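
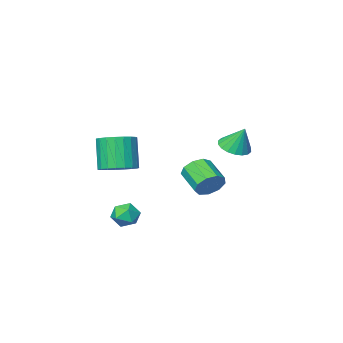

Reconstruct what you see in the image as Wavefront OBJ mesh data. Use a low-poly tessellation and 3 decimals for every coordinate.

v -1.46 3.288 2.288
v -0.84 2.789 2.613
v -1.68 3.852 3.572
v -0.649 3.103 2.507
v -0.62 3.455 2.358
v -0.756 3.773 2.195
v -1.033 3.995 2.05
v -1.393 4.076 1.952
v -1.768 4.002 1.921
v -2.081 3.786 1.963
v -2.271 3.472 2.068
v -2.301 3.12 2.218
v -2.164 2.802 2.381
v -1.888 2.58 2.526
v -1.527 2.499 2.624
v -1.153 2.573 2.655
v 3.132 0.056 0.6
v 4.106 -0.204 0.66
v 3.803 -0.936 2.42
v 2.828 -0.676 2.36
v 4.109 0.183 0.821
v 3.806 -0.548 2.581
v 3.943 0.549 0.945
v 3.64 -0.183 2.705
v 3.637 0.829 1.009
v 3.334 0.097 2.769
v 3.243 0.976 1.002
v 2.94 0.244 2.762
v 2.83 0.963 0.925
v 2.527 0.232 2.685
v 2.47 0.794 0.793
v 2.167 0.062 2.553
v 2.223 0.497 0.627
v 1.92 -0.235 2.387
v 2.134 0.124 0.456
v 1.831 -0.608 2.216
v 2.217 -0.261 0.311
v 1.914 -0.993 2.071
v 2.459 -0.591 0.215
v 2.156 -1.323 1.975
v 2.816 -0.81 0.186
v 2.513 -1.541 1.946
v 3.228 -0.878 0.228
v 2.925 -1.61 1.988
v 3.624 -0.785 0.335
v 3.321 -1.517 2.095
v 3.934 -0.547 0.488
v 3.631 -1.279 2.248
v 2.537 0.722 -2.961
v 3.039 1.239 -2.592
v 2.941 -0.239 -2.168
v 3.443 0.278 -1.799
v 2.643 0.357 -1.708
v 2.393 0.951 -2.198
v 3.587 0.049 -2.562
v 3.337 0.643 -3.052
v 3.688 0.823 -2.345
v 3.105 1.013 -1.817
v 2.875 -0.013 -2.943
v 2.292 0.177 -2.415
v -3.222 -1.838 -2.438
v -2.762 -2.194 -3.125
v -2.778 -3.637 -2.39
v -3.238 -3.282 -1.702
v -2.372 -1.981 -2.699
v -2.389 -3.424 -1.963
v -2.38 -1.701 -2.15
v -2.396 -3.145 -1.415
v -2.782 -1.486 -1.736
v -2.798 -2.929 -1.001
v -3.389 -1.435 -1.651
v -3.405 -2.879 -0.915
v -3.919 -1.573 -1.933
v -3.935 -3.017 -1.198
v -4.122 -1.835 -2.452
v -4.138 -3.279 -1.716
v -3.904 -2.099 -2.964
v -3.92 -3.542 -2.229
v -3.367 -2.24 -3.23
v -3.383 -3.684 -2.494
f 2 1 4
f 2 4 3
f 4 1 5
f 4 5 3
f 5 1 6
f 5 6 3
f 6 1 7
f 6 7 3
f 7 1 8
f 7 8 3
f 8 1 9
f 8 9 3
f 9 1 10
f 9 10 3
f 10 1 11
f 10 11 3
f 11 1 12
f 11 12 3
f 12 1 13
f 12 13 3
f 13 1 14
f 13 14 3
f 14 1 15
f 14 15 3
f 15 1 16
f 15 16 3
f 16 1 2
f 16 2 3
f 18 17 21
f 18 21 19
f 19 21 22
f 19 22 20
f 21 17 23
f 21 23 22
f 22 23 24
f 22 24 20
f 23 17 25
f 23 25 24
f 24 25 26
f 24 26 20
f 25 17 27
f 25 27 26
f 26 27 28
f 26 28 20
f 27 17 29
f 27 29 28
f 28 29 30
f 28 30 20
f 29 17 31
f 29 31 30
f 30 31 32
f 30 32 20
f 31 17 33
f 31 33 32
f 32 33 34
f 32 34 20
f 33 17 35
f 33 35 34
f 34 35 36
f 34 36 20
f 35 17 37
f 35 37 36
f 36 37 38
f 36 38 20
f 37 17 39
f 37 39 38
f 38 39 40
f 38 40 20
f 39 17 41
f 39 41 40
f 40 41 42
f 40 42 20
f 41 17 43
f 41 43 42
f 42 43 44
f 42 44 20
f 43 17 45
f 43 45 44
f 44 45 46
f 44 46 20
f 45 17 47
f 45 47 46
f 46 47 48
f 46 48 20
f 47 17 18
f 47 18 48
f 48 18 19
f 48 19 20
f 49 60 54
f 49 54 50
f 49 50 56
f 49 56 59
f 49 59 60
f 50 54 58
f 54 60 53
f 60 59 51
f 59 56 55
f 56 50 57
f 52 58 53
f 52 53 51
f 52 51 55
f 52 55 57
f 52 57 58
f 53 58 54
f 51 53 60
f 55 51 59
f 57 55 56
f 58 57 50
f 62 61 65
f 62 65 63
f 63 65 66
f 63 66 64
f 65 61 67
f 65 67 66
f 66 67 68
f 66 68 64
f 67 61 69
f 67 69 68
f 68 69 70
f 68 70 64
f 69 61 71
f 69 71 70
f 70 71 72
f 70 72 64
f 71 61 73
f 71 73 72
f 72 73 74
f 72 74 64
f 73 61 75
f 73 75 74
f 74 75 76
f 74 76 64
f 75 61 77
f 75 77 76
f 76 77 78
f 76 78 64
f 77 61 79
f 77 79 78
f 78 79 80
f 78 80 64
f 79 61 62
f 79 62 80
f 80 62 63
f 80 63 64



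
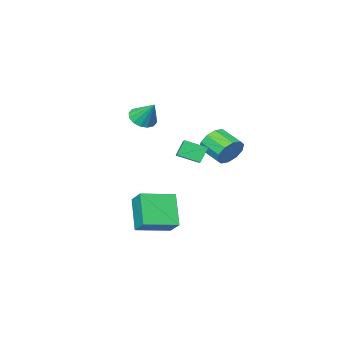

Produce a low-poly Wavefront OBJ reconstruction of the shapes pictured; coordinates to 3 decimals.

v 0.548 2.073 3.235
v 1.322 1.33 3.648
v 1.586 3.543 3.932
v 2.36 2.8 4.345
v 1.02 2.12 2.435
v 1.794 1.377 2.848
v 2.058 3.59 3.132
v 2.832 2.847 3.545
v -0.118 -3.849 3.436
v 0.613 -3.647 3.298
v -0.162 -2.931 4.544
v 0.394 -3.395 3.081
v 0.038 -3.265 2.958
v -0.36 -3.291 2.964
v -0.693 -3.466 3.096
v -0.871 -3.744 3.318
v -0.848 -4.05 3.573
v -0.629 -4.302 3.79
v -0.273 -4.433 3.913
v 0.125 -4.407 3.907
v 0.458 -4.232 3.776
v 0.636 -3.954 3.553
v -2.123 0.574 1.925
v -1.737 0.316 1.202
v -1.591 -0.893 1.711
v -1.977 -0.634 2.435
v -1.362 0.5 1.531
v -1.217 -0.709 2.04
v -1.278 0.712 2.011
v -1.133 -0.497 2.52
v -1.517 0.872 2.458
v -1.371 -0.337 2.968
v -1.987 0.918 2.702
v -1.841 -0.291 3.211
v -2.509 0.833 2.649
v -2.363 -0.376 3.158
v -2.883 0.649 2.32
v -2.738 -0.56 2.829
v -2.967 0.437 1.84
v -2.822 -0.772 2.349
v -2.729 0.277 1.392
v -2.583 -0.932 1.902
v -2.259 0.231 1.149
v -2.113 -0.978 1.658
v 1.954 1.184 -2.062
v 1.358 0.115 -0.569
v 2.13 2.106 -1.331
v 1.534 1.038 0.162
v 3.626 0.642 -1.782
v 3.03 -0.426 -0.289
v 3.802 1.565 -1.051
v 3.206 0.496 0.442
f 2 4 1
f 5 2 1
f 1 4 3
f 3 5 1
f 2 8 4
f 6 2 5
f 6 8 2
f 4 8 3
f 7 5 3
f 3 8 7
f 7 6 5
f 8 6 7
f 10 9 12
f 10 12 11
f 12 9 13
f 12 13 11
f 13 9 14
f 13 14 11
f 14 9 15
f 14 15 11
f 15 9 16
f 15 16 11
f 16 9 17
f 16 17 11
f 17 9 18
f 17 18 11
f 18 9 19
f 18 19 11
f 19 9 20
f 19 20 11
f 20 9 21
f 20 21 11
f 21 9 22
f 21 22 11
f 22 9 10
f 22 10 11
f 24 23 27
f 24 27 25
f 25 27 28
f 25 28 26
f 27 23 29
f 27 29 28
f 28 29 30
f 28 30 26
f 29 23 31
f 29 31 30
f 30 31 32
f 30 32 26
f 31 23 33
f 31 33 32
f 32 33 34
f 32 34 26
f 33 23 35
f 33 35 34
f 34 35 36
f 34 36 26
f 35 23 37
f 35 37 36
f 36 37 38
f 36 38 26
f 37 23 39
f 37 39 38
f 38 39 40
f 38 40 26
f 39 23 41
f 39 41 40
f 40 41 42
f 40 42 26
f 41 23 43
f 41 43 42
f 42 43 44
f 42 44 26
f 43 23 24
f 43 24 44
f 44 24 25
f 44 25 26
f 46 48 45
f 49 46 45
f 45 48 47
f 47 49 45
f 46 52 48
f 50 46 49
f 50 52 46
f 48 52 47
f 51 49 47
f 47 52 51
f 51 50 49
f 52 50 51



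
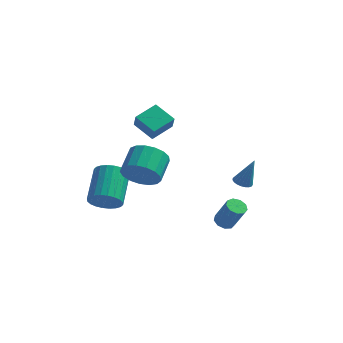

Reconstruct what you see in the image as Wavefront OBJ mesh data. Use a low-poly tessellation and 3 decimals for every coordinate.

v -1.121 -2.011 1.179
v -0.292 -2.377 1.784
v -0.149 -0.996 2.426
v -0.979 -0.629 1.821
v -0.061 -2.199 1.35
v 0.081 -0.818 1.993
v -0.074 -1.979 0.878
v 0.068 -0.597 1.52
v -0.326 -1.765 0.474
v -0.184 -0.384 1.117
v -0.761 -1.608 0.232
v -0.619 -0.226 0.875
v -1.278 -1.543 0.207
v -1.136 -0.161 0.849
v -1.759 -1.585 0.404
v -1.617 -0.204 1.047
v -2.094 -1.725 0.779
v -1.952 -0.343 1.421
v -2.206 -1.93 1.246
v -2.064 -0.549 1.888
v -2.07 -2.154 1.697
v -1.927 -0.772 2.339
v -1.716 -2.345 2.029
v -1.574 -0.963 2.671
v -1.226 -2.459 2.167
v -1.084 -1.078 2.809
v -0.712 -2.471 2.078
v -0.57 -1.09 2.72
v 3.481 1.537 -0.988
v 3.93 1.819 -1.168
v 4.059 1.663 0.648
v 3.778 1.991 -1.128
v 3.574 2.084 -1.063
v 3.355 2.083 -0.985
v 3.157 1.987 -0.908
v 3.015 1.814 -0.845
v 2.954 1.592 -0.806
v 2.984 1.361 -0.799
v 3.099 1.161 -0.824
v 3.281 1.026 -0.878
v 3.497 0.979 -0.951
v 3.711 1.028 -1.03
v 3.884 1.166 -1.102
v 3.988 1.368 -1.154
v 4.004 1.599 -1.178
v -2.798 3.658 1.312
v -2.591 3.206 2.191
v -1.955 4.809 1.706
v -1.749 4.357 2.585
v -1.651 3.023 0.715
v -1.445 2.571 1.594
v -0.809 4.174 1.109
v -0.602 3.722 1.988
v 3.246 -2.346 -1.433
v 3.634 -1.928 -1.538
v 4.302 -2.196 -0.131
v 3.914 -2.614 -0.027
v 3.315 -1.775 -1.358
v 3.983 -2.043 0.049
v 2.964 -1.89 -1.213
v 3.632 -2.158 0.194
v 2.745 -2.218 -1.171
v 3.413 -2.486 0.236
v 2.76 -2.606 -1.252
v 3.428 -2.874 0.154
v 3.003 -2.872 -1.418
v 3.67 -3.14 -0.011
v 3.36 -2.893 -1.591
v 4.027 -3.16 -0.184
v 3.663 -2.657 -1.69
v 4.33 -2.925 -0.284
v 3.772 -2.276 -1.669
v 4.439 -2.544 -0.262
v -3.204 -1.187 -1.675
v -2.376 -1.386 -1.255
v -2.467 0.488 -0.185
v -3.296 0.687 -0.605
v -2.262 -1.207 -1.559
v -2.353 0.667 -0.489
v -2.291 -1.025 -1.88
v -2.382 0.849 -0.811
v -2.459 -0.868 -2.17
v -2.551 1.006 -1.101
v -2.741 -0.759 -2.385
v -2.833 1.115 -1.316
v -3.093 -0.716 -2.492
v -3.185 1.159 -1.422
v -3.463 -0.744 -2.474
v -3.554 1.131 -1.405
v -3.792 -0.839 -2.335
v -3.884 1.035 -1.265
v -4.033 -0.988 -2.095
v -4.124 0.886 -1.025
v -4.147 -1.167 -1.791
v -4.238 0.707 -0.721
v -4.118 -1.349 -1.469
v -4.209 0.525 -0.4
v -3.949 -1.506 -1.179
v -4.041 0.368 -0.11
v -3.667 -1.615 -0.964
v -3.759 0.259 0.105
v -3.315 -1.659 -0.858
v -3.407 0.216 0.212
v -2.946 -1.631 -0.875
v -3.037 0.244 0.194
v -2.616 -1.535 -1.015
v -2.708 0.339 0.055
f 2 1 5
f 2 5 3
f 3 5 6
f 3 6 4
f 5 1 7
f 5 7 6
f 6 7 8
f 6 8 4
f 7 1 9
f 7 9 8
f 8 9 10
f 8 10 4
f 9 1 11
f 9 11 10
f 10 11 12
f 10 12 4
f 11 1 13
f 11 13 12
f 12 13 14
f 12 14 4
f 13 1 15
f 13 15 14
f 14 15 16
f 14 16 4
f 15 1 17
f 15 17 16
f 16 17 18
f 16 18 4
f 17 1 19
f 17 19 18
f 18 19 20
f 18 20 4
f 19 1 21
f 19 21 20
f 20 21 22
f 20 22 4
f 21 1 23
f 21 23 22
f 22 23 24
f 22 24 4
f 23 1 25
f 23 25 24
f 24 25 26
f 24 26 4
f 25 1 27
f 25 27 26
f 26 27 28
f 26 28 4
f 27 1 2
f 27 2 28
f 28 2 3
f 28 3 4
f 30 29 32
f 30 32 31
f 32 29 33
f 32 33 31
f 33 29 34
f 33 34 31
f 34 29 35
f 34 35 31
f 35 29 36
f 35 36 31
f 36 29 37
f 36 37 31
f 37 29 38
f 37 38 31
f 38 29 39
f 38 39 31
f 39 29 40
f 39 40 31
f 40 29 41
f 40 41 31
f 41 29 42
f 41 42 31
f 42 29 43
f 42 43 31
f 43 29 44
f 43 44 31
f 44 29 45
f 44 45 31
f 45 29 30
f 45 30 31
f 47 49 46
f 50 47 46
f 46 49 48
f 48 50 46
f 47 53 49
f 51 47 50
f 51 53 47
f 49 53 48
f 52 50 48
f 48 53 52
f 52 51 50
f 53 51 52
f 55 54 58
f 55 58 56
f 56 58 59
f 56 59 57
f 58 54 60
f 58 60 59
f 59 60 61
f 59 61 57
f 60 54 62
f 60 62 61
f 61 62 63
f 61 63 57
f 62 54 64
f 62 64 63
f 63 64 65
f 63 65 57
f 64 54 66
f 64 66 65
f 65 66 67
f 65 67 57
f 66 54 68
f 66 68 67
f 67 68 69
f 67 69 57
f 68 54 70
f 68 70 69
f 69 70 71
f 69 71 57
f 70 54 72
f 70 72 71
f 71 72 73
f 71 73 57
f 72 54 55
f 72 55 73
f 73 55 56
f 73 56 57
f 75 74 78
f 75 78 76
f 76 78 79
f 76 79 77
f 78 74 80
f 78 80 79
f 79 80 81
f 79 81 77
f 80 74 82
f 80 82 81
f 81 82 83
f 81 83 77
f 82 74 84
f 82 84 83
f 83 84 85
f 83 85 77
f 84 74 86
f 84 86 85
f 85 86 87
f 85 87 77
f 86 74 88
f 86 88 87
f 87 88 89
f 87 89 77
f 88 74 90
f 88 90 89
f 89 90 91
f 89 91 77
f 90 74 92
f 90 92 91
f 91 92 93
f 91 93 77
f 92 74 94
f 92 94 93
f 93 94 95
f 93 95 77
f 94 74 96
f 94 96 95
f 95 96 97
f 95 97 77
f 96 74 98
f 96 98 97
f 97 98 99
f 97 99 77
f 98 74 100
f 98 100 99
f 99 100 101
f 99 101 77
f 100 74 102
f 100 102 101
f 101 102 103
f 101 103 77
f 102 74 104
f 102 104 103
f 103 104 105
f 103 105 77
f 104 74 106
f 104 106 105
f 105 106 107
f 105 107 77
f 106 74 75
f 106 75 107
f 107 75 76
f 107 76 77



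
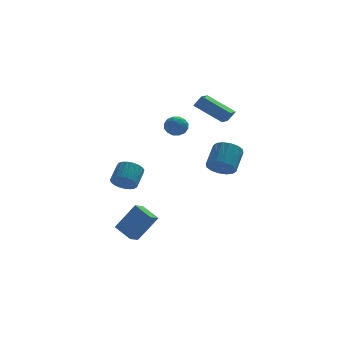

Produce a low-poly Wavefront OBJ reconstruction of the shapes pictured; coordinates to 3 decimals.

v -1.766 -2.885 -4.93
v -2.556 -1.932 -4.366
v -1.299 -2.315 -5.24
v -2.089 -1.362 -4.677
v -0.631 -2.918 -3.283
v -1.421 -1.965 -2.72
v -0.164 -2.348 -3.594
v -0.954 -1.395 -3.03
v 2.208 2.076 3.531
v 2.673 2.05 4.23
v 2.654 3.171 3.275
v 3.119 3.145 3.974
v 3.761 1.195 2.466
v 4.226 1.169 3.165
v 4.207 2.29 2.21
v 4.672 2.264 2.909
v -1.864 1.258 -2.167
v -1.104 0.959 -2.242
v -0.637 1.943 -1.428
v -1.396 2.242 -1.353
v -1.119 1.18 -2.501
v -0.651 2.164 -1.687
v -1.262 1.415 -2.702
v -0.795 2.399 -1.888
v -1.51 1.622 -2.811
v -1.043 2.607 -1.997
v -1.819 1.767 -2.808
v -1.351 2.751 -1.994
v -2.135 1.824 -2.695
v -1.668 2.808 -1.881
v -2.405 1.782 -2.49
v -1.938 2.766 -1.676
v -2.581 1.65 -2.23
v -2.114 2.635 -1.416
v -2.633 1.451 -1.958
v -2.166 2.435 -1.144
v -2.552 1.217 -1.723
v -2.085 2.202 -0.909
v -2.352 0.991 -1.565
v -1.885 1.976 -0.751
v -2.067 0.811 -1.51
v -1.6 1.796 -0.696
v -1.748 0.709 -1.569
v -1.281 1.693 -0.755
v -1.448 0.701 -1.732
v -0.981 1.685 -0.918
v -1.22 0.789 -1.97
v -0.753 1.773 -1.156
v 1.438 3.213 1.154
v 1.978 2.795 1.505
v 0.582 2.765 1.935
v 1.122 2.347 2.286
v 1.126 3.112 2.351
v 1.654 3.389 1.869
v 0.906 2.171 1.571
v 1.434 2.448 1.089
v 1.648 2.151 1.763
v 1.784 2.733 2.246
v 0.776 2.827 1.194
v 0.912 3.409 1.677
v 1.783 3.043 1.261
v 0.777 2.517 2.179
v 0.779 2.967 2.217
v 1.096 2.721 2.424
v 1.593 3.392 1.474
v 1.91 3.146 1.681
v 1.409 3.333 2.179
v 0.65 2.414 1.759
v 0.967 2.168 1.966
v 1.464 2.839 1.016
v 1.781 2.593 1.223
v 1.151 2.227 1.261
v 1.907 2.419 1.619
v 1.404 2.156 2.078
v 1.276 2.053 1.658
v 1.587 2.215 1.374
v 1.986 2.761 1.903
v 1.483 2.498 2.362
v 1.486 2.948 2.4
v 1.797 3.11 2.116
v 1.793 2.383 2.055
v 1.077 3.062 1.078
v 0.574 2.799 1.537
v 0.763 2.45 1.324
v 1.074 2.612 1.04
v 1.156 3.404 1.362
v 0.653 3.141 1.821
v 0.973 3.345 2.066
v 1.284 3.507 1.782
v 0.767 3.177 1.385
v 3.223 -3.139 0.435
v 3.698 -3.742 0.844
v 4.232 -2.625 1.873
v 3.757 -2.021 1.465
v 3.969 -3.577 0.524
v 4.503 -2.46 1.554
v 4.04 -3.295 0.181
v 4.574 -2.178 1.21
v 3.892 -2.97 -0.094
v 4.426 -1.853 0.935
v 3.565 -2.691 -0.228
v 4.099 -1.574 0.802
v 3.146 -2.532 -0.183
v 3.68 -1.415 0.846
v 2.748 -2.535 0.027
v 3.282 -1.418 1.056
v 2.477 -2.7 0.346
v 3.011 -1.583 1.376
v 2.406 -2.982 0.69
v 2.94 -1.865 1.719
v 2.554 -3.307 0.965
v 3.088 -2.19 1.994
v 2.881 -3.586 1.098
v 3.415 -2.469 2.128
v 3.3 -3.745 1.054
v 3.834 -2.628 2.083
f 2 4 1
f 5 2 1
f 1 4 3
f 3 5 1
f 2 8 4
f 6 2 5
f 6 8 2
f 4 8 3
f 7 5 3
f 3 8 7
f 7 6 5
f 8 6 7
f 10 12 9
f 13 10 9
f 9 12 11
f 11 13 9
f 10 16 12
f 14 10 13
f 14 16 10
f 12 16 11
f 15 13 11
f 11 16 15
f 15 14 13
f 16 14 15
f 18 17 21
f 18 21 19
f 19 21 22
f 19 22 20
f 21 17 23
f 21 23 22
f 22 23 24
f 22 24 20
f 23 17 25
f 23 25 24
f 24 25 26
f 24 26 20
f 25 17 27
f 25 27 26
f 26 27 28
f 26 28 20
f 27 17 29
f 27 29 28
f 28 29 30
f 28 30 20
f 29 17 31
f 29 31 30
f 30 31 32
f 30 32 20
f 31 17 33
f 31 33 32
f 32 33 34
f 32 34 20
f 33 17 35
f 33 35 34
f 34 35 36
f 34 36 20
f 35 17 37
f 35 37 36
f 36 37 38
f 36 38 20
f 37 17 39
f 37 39 38
f 38 39 40
f 38 40 20
f 39 17 41
f 39 41 40
f 40 41 42
f 40 42 20
f 41 17 43
f 41 43 42
f 42 43 44
f 42 44 20
f 43 17 45
f 43 45 44
f 44 45 46
f 44 46 20
f 45 17 47
f 45 47 46
f 46 47 48
f 46 48 20
f 47 17 18
f 47 18 48
f 48 18 19
f 48 19 20
f 49 86 65
f 86 60 89
f 65 89 54
f 86 89 65
f 49 65 61
f 65 54 66
f 61 66 50
f 65 66 61
f 49 61 70
f 61 50 71
f 70 71 56
f 61 71 70
f 49 70 82
f 70 56 85
f 82 85 59
f 70 85 82
f 49 82 86
f 82 59 90
f 86 90 60
f 82 90 86
f 50 66 77
f 66 54 80
f 77 80 58
f 66 80 77
f 54 89 67
f 89 60 88
f 67 88 53
f 89 88 67
f 60 90 87
f 90 59 83
f 87 83 51
f 90 83 87
f 59 85 84
f 85 56 72
f 84 72 55
f 85 72 84
f 56 71 76
f 71 50 73
f 76 73 57
f 71 73 76
f 52 78 64
f 78 58 79
f 64 79 53
f 78 79 64
f 52 64 62
f 64 53 63
f 62 63 51
f 64 63 62
f 52 62 69
f 62 51 68
f 69 68 55
f 62 68 69
f 52 69 74
f 69 55 75
f 74 75 57
f 69 75 74
f 52 74 78
f 74 57 81
f 78 81 58
f 74 81 78
f 53 79 67
f 79 58 80
f 67 80 54
f 79 80 67
f 51 63 87
f 63 53 88
f 87 88 60
f 63 88 87
f 55 68 84
f 68 51 83
f 84 83 59
f 68 83 84
f 57 75 76
f 75 55 72
f 76 72 56
f 75 72 76
f 58 81 77
f 81 57 73
f 77 73 50
f 81 73 77
f 92 91 95
f 92 95 93
f 93 95 96
f 93 96 94
f 95 91 97
f 95 97 96
f 96 97 98
f 96 98 94
f 97 91 99
f 97 99 98
f 98 99 100
f 98 100 94
f 99 91 101
f 99 101 100
f 100 101 102
f 100 102 94
f 101 91 103
f 101 103 102
f 102 103 104
f 102 104 94
f 103 91 105
f 103 105 104
f 104 105 106
f 104 106 94
f 105 91 107
f 105 107 106
f 106 107 108
f 106 108 94
f 107 91 109
f 107 109 108
f 108 109 110
f 108 110 94
f 109 91 111
f 109 111 110
f 110 111 112
f 110 112 94
f 111 91 113
f 111 113 112
f 112 113 114
f 112 114 94
f 113 91 115
f 113 115 114
f 114 115 116
f 114 116 94
f 115 91 92
f 115 92 116
f 116 92 93
f 116 93 94



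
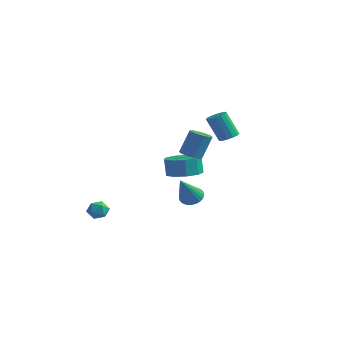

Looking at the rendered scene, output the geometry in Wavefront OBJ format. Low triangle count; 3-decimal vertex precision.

v 2.845 -0.199 0.243
v 3.394 -0.547 0.269
v 3.664 -0.009 1.763
v 3.115 0.339 1.737
v 3.483 -0.184 0.122
v 3.754 0.354 1.616
v 3.329 0.173 0.022
v 3.6 0.711 1.515
v 2.99 0.388 0.006
v 3.261 0.926 1.499
v 2.596 0.379 0.08
v 2.866 0.917 1.574
v 2.296 0.149 0.217
v 2.566 0.687 1.711
v 2.206 -0.214 0.364
v 2.477 0.324 1.858
v 2.36 -0.571 0.465
v 2.631 -0.033 1.958
v 2.699 -0.786 0.481
v 2.97 -0.248 1.974
v 3.094 -0.777 0.406
v 3.364 -0.239 1.9
v 1.986 3.997 0.341
v 2.559 4.043 0.597
v 1.888 3.709 2.156
v 1.314 3.663 1.899
v 2.437 4.345 0.609
v 1.765 4.011 2.168
v 2.194 4.554 0.549
v 1.522 4.22 2.108
v 1.895 4.613 0.433
v 1.223 4.28 1.992
v 1.62 4.508 0.292
v 0.949 4.174 1.851
v 1.444 4.265 0.164
v 0.772 3.932 1.723
v 1.412 3.951 0.084
v 0.741 3.617 1.643
v 1.535 3.649 0.072
v 0.863 3.315 1.631
v 1.778 3.44 0.132
v 1.106 3.106 1.691
v 2.077 3.38 0.248
v 1.405 3.047 1.807
v 2.351 3.486 0.389
v 1.68 3.152 1.948
v 2.528 3.728 0.517
v 1.856 3.395 2.076
v -1.121 -3.713 -3.463
v -0.577 -3.513 -3.121
v -0.483 -4.227 -4.179
v 0.061 -4.027 -3.837
v -0.357 -4.481 -3.569
v -0.752 -4.163 -3.126
v -0.308 -3.577 -4.174
v -0.703 -3.259 -3.731
v -0.075 -3.429 -3.56
v -0.105 -3.988 -3.187
v -0.955 -3.752 -4.113
v -0.985 -4.311 -3.74
v 3.56 -0.921 -2.414
v 4.097 -1.202 -2.764
v 3.92 -2.239 -0.806
v 4.222 -1.001 -2.628
v 4.246 -0.788 -2.459
v 4.165 -0.595 -2.283
v 3.993 -0.452 -2.127
v 3.754 -0.38 -2.015
v 3.486 -0.391 -1.963
v 3.23 -0.482 -1.981
v 3.023 -0.64 -2.064
v 2.898 -0.841 -2.201
v 2.874 -1.054 -2.37
v 2.955 -1.247 -2.546
v 3.127 -1.39 -2.702
v 3.366 -1.462 -2.814
v 3.634 -1.452 -2.865
v 3.891 -1.36 -2.848
v 0.302 2.161 -2.38
v 1.346 2.149 -2.197
v 1.142 2.208 -1.036
v 0.098 2.219 -1.22
v 1.115 2.832 -2.272
v 0.911 2.891 -1.111
v 0.503 3.201 -2.398
v 0.3 3.26 -1.237
v -0.203 3.083 -2.516
v -0.406 3.142 -1.355
v -0.672 2.533 -2.57
v -0.876 2.592 -1.409
v -0.686 1.809 -2.536
v -0.89 1.868 -1.375
v -0.238 1.25 -2.429
v -0.441 1.308 -1.268
v 0.463 1.116 -2.299
v 0.259 1.175 -1.138
v 1.088 1.471 -2.208
v 0.885 1.53 -1.047
f 2 1 5
f 2 5 3
f 3 5 6
f 3 6 4
f 5 1 7
f 5 7 6
f 6 7 8
f 6 8 4
f 7 1 9
f 7 9 8
f 8 9 10
f 8 10 4
f 9 1 11
f 9 11 10
f 10 11 12
f 10 12 4
f 11 1 13
f 11 13 12
f 12 13 14
f 12 14 4
f 13 1 15
f 13 15 14
f 14 15 16
f 14 16 4
f 15 1 17
f 15 17 16
f 16 17 18
f 16 18 4
f 17 1 19
f 17 19 18
f 18 19 20
f 18 20 4
f 19 1 21
f 19 21 20
f 20 21 22
f 20 22 4
f 21 1 2
f 21 2 22
f 22 2 3
f 22 3 4
f 24 23 27
f 24 27 25
f 25 27 28
f 25 28 26
f 27 23 29
f 27 29 28
f 28 29 30
f 28 30 26
f 29 23 31
f 29 31 30
f 30 31 32
f 30 32 26
f 31 23 33
f 31 33 32
f 32 33 34
f 32 34 26
f 33 23 35
f 33 35 34
f 34 35 36
f 34 36 26
f 35 23 37
f 35 37 36
f 36 37 38
f 36 38 26
f 37 23 39
f 37 39 38
f 38 39 40
f 38 40 26
f 39 23 41
f 39 41 40
f 40 41 42
f 40 42 26
f 41 23 43
f 41 43 42
f 42 43 44
f 42 44 26
f 43 23 45
f 43 45 44
f 44 45 46
f 44 46 26
f 45 23 47
f 45 47 46
f 46 47 48
f 46 48 26
f 47 23 24
f 47 24 48
f 48 24 25
f 48 25 26
f 49 60 54
f 49 54 50
f 49 50 56
f 49 56 59
f 49 59 60
f 50 54 58
f 54 60 53
f 60 59 51
f 59 56 55
f 56 50 57
f 52 58 53
f 52 53 51
f 52 51 55
f 52 55 57
f 52 57 58
f 53 58 54
f 51 53 60
f 55 51 59
f 57 55 56
f 58 57 50
f 62 61 64
f 62 64 63
f 64 61 65
f 64 65 63
f 65 61 66
f 65 66 63
f 66 61 67
f 66 67 63
f 67 61 68
f 67 68 63
f 68 61 69
f 68 69 63
f 69 61 70
f 69 70 63
f 70 61 71
f 70 71 63
f 71 61 72
f 71 72 63
f 72 61 73
f 72 73 63
f 73 61 74
f 73 74 63
f 74 61 75
f 74 75 63
f 75 61 76
f 75 76 63
f 76 61 77
f 76 77 63
f 77 61 78
f 77 78 63
f 78 61 62
f 78 62 63
f 80 79 83
f 80 83 81
f 81 83 84
f 81 84 82
f 83 79 85
f 83 85 84
f 84 85 86
f 84 86 82
f 85 79 87
f 85 87 86
f 86 87 88
f 86 88 82
f 87 79 89
f 87 89 88
f 88 89 90
f 88 90 82
f 89 79 91
f 89 91 90
f 90 91 92
f 90 92 82
f 91 79 93
f 91 93 92
f 92 93 94
f 92 94 82
f 93 79 95
f 93 95 94
f 94 95 96
f 94 96 82
f 95 79 97
f 95 97 96
f 96 97 98
f 96 98 82
f 97 79 80
f 97 80 98
f 98 80 81
f 98 81 82



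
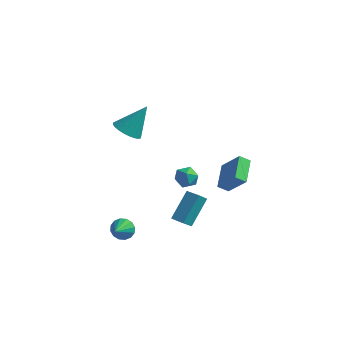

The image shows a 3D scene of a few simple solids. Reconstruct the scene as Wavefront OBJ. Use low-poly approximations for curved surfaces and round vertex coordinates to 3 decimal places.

v -0.804 -0.697 0.712
v -0.269 -0.864 1.281
v -0.351 -1.676 -0.001
v 0.184 -1.843 0.568
v -0.593 -1.973 0.7
v -0.873 -1.368 1.141
v 0.253 -1.172 0.139
v -0.027 -0.567 0.58
v 0.385 -1.158 0.927
v -0.138 -1.652 1.274
v -0.482 -0.888 0.006
v -1.005 -1.382 0.353
v -1.692 -0.524 -4.03
v -1.479 1.014 -2.529
v -1.482 0.101 -4.7
v -1.269 1.639 -3.199
v -0.771 -0.739 -3.941
v -0.558 0.799 -2.44
v -0.561 -0.114 -4.611
v -0.348 1.424 -3.11
v -0.251 2.589 -2.759
v -0.788 4.219 -2.095
v 0.307 2.959 -3.215
v -0.23 4.588 -2.551
v 0.99 2.432 -1.369
v 0.453 4.061 -0.705
v 1.548 2.801 -1.825
v 1.011 4.431 -1.161
v -3.795 -2.607 -4.329
v -3.366 -2.246 -3.801
v -3.625 -3.773 -3.671
v -3.739 -2.223 -3.664
v -4.128 -2.303 -3.705
v -4.427 -2.464 -3.914
v -4.557 -2.663 -4.233
v -4.482 -2.848 -4.579
v -4.223 -2.967 -4.857
v -3.85 -2.991 -4.995
v -3.462 -2.911 -4.953
v -3.162 -2.75 -4.745
v -3.033 -2.55 -4.425
v -3.107 -2.366 -4.08
v -4.395 -0.877 3.059
v -3.817 -1.636 3.232
v -3.605 0.117 4.781
v -3.597 -1.425 3.008
v -3.498 -1.13 2.793
v -3.535 -0.796 2.618
v -3.704 -0.475 2.51
v -3.978 -0.215 2.485
v -4.315 -0.056 2.548
v -4.665 -0.022 2.689
v -4.974 -0.118 2.886
v -5.194 -0.329 3.109
v -5.293 -0.624 3.325
v -5.255 -0.957 3.5
v -5.087 -1.279 3.608
v -4.813 -1.539 3.632
v -4.475 -1.698 3.569
v -4.126 -1.732 3.429
f 1 12 6
f 1 6 2
f 1 2 8
f 1 8 11
f 1 11 12
f 2 6 10
f 6 12 5
f 12 11 3
f 11 8 7
f 8 2 9
f 4 10 5
f 4 5 3
f 4 3 7
f 4 7 9
f 4 9 10
f 5 10 6
f 3 5 12
f 7 3 11
f 9 7 8
f 10 9 2
f 14 16 13
f 17 14 13
f 13 16 15
f 15 17 13
f 14 20 16
f 18 14 17
f 18 20 14
f 16 20 15
f 19 17 15
f 15 20 19
f 19 18 17
f 20 18 19
f 22 24 21
f 25 22 21
f 21 24 23
f 23 25 21
f 22 28 24
f 26 22 25
f 26 28 22
f 24 28 23
f 27 25 23
f 23 28 27
f 27 26 25
f 28 26 27
f 30 29 32
f 30 32 31
f 32 29 33
f 32 33 31
f 33 29 34
f 33 34 31
f 34 29 35
f 34 35 31
f 35 29 36
f 35 36 31
f 36 29 37
f 36 37 31
f 37 29 38
f 37 38 31
f 38 29 39
f 38 39 31
f 39 29 40
f 39 40 31
f 40 29 41
f 40 41 31
f 41 29 42
f 41 42 31
f 42 29 30
f 42 30 31
f 44 43 46
f 44 46 45
f 46 43 47
f 46 47 45
f 47 43 48
f 47 48 45
f 48 43 49
f 48 49 45
f 49 43 50
f 49 50 45
f 50 43 51
f 50 51 45
f 51 43 52
f 51 52 45
f 52 43 53
f 52 53 45
f 53 43 54
f 53 54 45
f 54 43 55
f 54 55 45
f 55 43 56
f 55 56 45
f 56 43 57
f 56 57 45
f 57 43 58
f 57 58 45
f 58 43 59
f 58 59 45
f 59 43 60
f 59 60 45
f 60 43 44
f 60 44 45



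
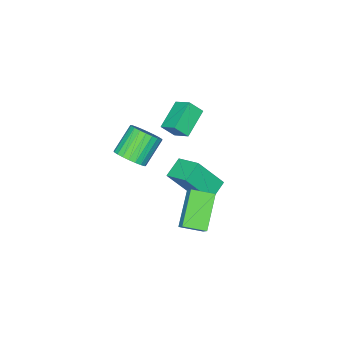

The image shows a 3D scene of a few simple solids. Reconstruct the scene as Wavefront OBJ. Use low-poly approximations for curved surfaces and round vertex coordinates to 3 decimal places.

v -0.745 2.962 2.004
v -0.477 3.452 2.632
v 0.503 3.697 0.901
v 0.771 4.186 1.529
v -0.051 2.214 2.291
v 0.217 2.703 2.919
v 1.197 2.948 1.188
v 1.465 3.438 1.816
v -3.054 -1.467 3.813
v -3.029 -0.6 4.37
v -3.482 -1.055 3.192
v -3.458 -0.189 3.748
v -1.762 -1.091 3.172
v -1.738 -0.225 3.728
v -2.191 -0.68 2.55
v -2.166 0.187 3.107
v -0.817 -2.086 0.812
v -0.293 -1.96 1.404
v -1.44 -2.069 2.44
v -1.963 -2.194 1.848
v -0.381 -1.668 1.337
v -1.528 -1.777 2.374
v -0.535 -1.439 1.19
v -1.682 -1.548 2.227
v -0.732 -1.309 0.986
v -1.879 -1.418 2.023
v -0.942 -1.298 0.755
v -2.089 -1.406 1.792
v -1.133 -1.406 0.533
v -2.28 -1.514 1.57
v -1.275 -1.617 0.353
v -2.422 -1.726 1.39
v -1.348 -1.9 0.243
v -2.495 -2.009 1.28
v -1.34 -2.211 0.22
v -2.487 -2.32 1.256
v -1.252 -2.503 0.286
v -2.399 -2.612 1.323
v -1.098 -2.732 0.433
v -2.245 -2.841 1.47
v -0.901 -2.862 0.637
v -2.048 -2.971 1.674
v -0.691 -2.874 0.868
v -1.838 -2.982 1.905
v -0.5 -2.766 1.09
v -1.647 -2.874 2.127
v -0.358 -2.554 1.27
v -1.505 -2.663 2.307
v -0.285 -2.271 1.38
v -1.432 -2.38 2.417
v -1.709 0.894 -0.288
v -2.635 0.717 0.152
v -1.668 2.113 0.291
v -2.593 1.936 0.731
v -0.867 0.164 1.189
v -1.792 -0.013 1.629
v -0.825 1.383 1.768
v -1.751 1.206 2.208
f 2 4 1
f 5 2 1
f 1 4 3
f 3 5 1
f 2 8 4
f 6 2 5
f 6 8 2
f 4 8 3
f 7 5 3
f 3 8 7
f 7 6 5
f 8 6 7
f 10 12 9
f 13 10 9
f 9 12 11
f 11 13 9
f 10 16 12
f 14 10 13
f 14 16 10
f 12 16 11
f 15 13 11
f 11 16 15
f 15 14 13
f 16 14 15
f 18 17 21
f 18 21 19
f 19 21 22
f 19 22 20
f 21 17 23
f 21 23 22
f 22 23 24
f 22 24 20
f 23 17 25
f 23 25 24
f 24 25 26
f 24 26 20
f 25 17 27
f 25 27 26
f 26 27 28
f 26 28 20
f 27 17 29
f 27 29 28
f 28 29 30
f 28 30 20
f 29 17 31
f 29 31 30
f 30 31 32
f 30 32 20
f 31 17 33
f 31 33 32
f 32 33 34
f 32 34 20
f 33 17 35
f 33 35 34
f 34 35 36
f 34 36 20
f 35 17 37
f 35 37 36
f 36 37 38
f 36 38 20
f 37 17 39
f 37 39 38
f 38 39 40
f 38 40 20
f 39 17 41
f 39 41 40
f 40 41 42
f 40 42 20
f 41 17 43
f 41 43 42
f 42 43 44
f 42 44 20
f 43 17 45
f 43 45 44
f 44 45 46
f 44 46 20
f 45 17 47
f 45 47 46
f 46 47 48
f 46 48 20
f 47 17 49
f 47 49 48
f 48 49 50
f 48 50 20
f 49 17 18
f 49 18 50
f 50 18 19
f 50 19 20
f 52 54 51
f 55 52 51
f 51 54 53
f 53 55 51
f 52 58 54
f 56 52 55
f 56 58 52
f 54 58 53
f 57 55 53
f 53 58 57
f 57 56 55
f 58 56 57



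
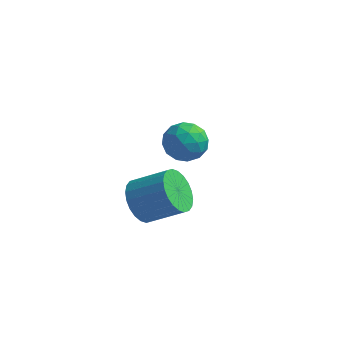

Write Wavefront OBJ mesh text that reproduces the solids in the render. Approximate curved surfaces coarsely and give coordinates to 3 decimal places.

v -2.586 1.766 4.079
v -1.92 2.133 3.481
v -2.72 0.507 3.159
v -2.054 0.874 2.561
v -1.798 0.573 3.444
v -1.715 1.351 4.012
v -2.925 1.289 2.628
v -2.842 2.067 3.196
v -2.13 1.838 2.584
v -1.433 1.395 3.088
v -3.207 1.245 3.552
v -2.51 0.802 4.056
v -2.241 2.06 3.861
v -2.399 0.58 2.779
v -2.248 0.403 3.298
v -1.857 0.618 2.947
v -2.121 1.601 4.173
v -1.729 1.816 3.821
v -1.657 0.899 3.8
v -2.911 0.824 2.819
v -2.519 1.039 2.467
v -2.783 2.022 3.693
v -2.392 2.237 3.342
v -2.983 1.741 2.84
v -1.973 2.102 2.982
v -2.052 1.362 2.441
v -2.564 1.606 2.48
v -2.515 2.063 2.814
v -1.564 1.842 3.278
v -1.642 1.102 2.737
v -1.492 0.925 3.256
v -1.443 1.383 3.591
v -1.687 1.668 2.751
v -2.998 1.538 3.903
v -3.076 0.798 3.362
v -3.197 1.257 3.049
v -3.148 1.715 3.384
v -2.588 1.278 4.199
v -2.667 0.538 3.658
v -2.125 0.577 3.826
v -2.076 1.034 4.16
v -2.953 0.972 3.889
v -2.332 -3.08 3.311
v -1.845 -3.696 2.725
v -0.461 -3.437 3.603
v -0.948 -2.82 4.189
v -1.793 -3.363 2.544
v -0.408 -3.104 3.422
v -1.822 -2.988 2.479
v -0.438 -2.728 3.357
v -1.929 -2.626 2.541
v -0.545 -2.367 3.42
v -2.098 -2.333 2.721
v -0.713 -2.074 3.599
v -2.302 -2.154 2.99
v -0.917 -1.895 3.868
v -2.511 -2.116 3.308
v -1.126 -1.857 4.186
v -2.693 -2.225 3.627
v -1.308 -1.965 4.505
v -2.819 -2.463 3.897
v -1.435 -2.204 4.775
v -2.872 -2.796 4.078
v -1.487 -2.537 4.956
v -2.842 -3.172 4.143
v -1.458 -2.912 5.021
v -2.735 -3.533 4.08
v -1.351 -3.274 4.959
v -2.567 -3.826 3.901
v -1.182 -3.567 4.779
v -2.363 -4.005 3.632
v -0.978 -3.746 4.51
v -2.154 -4.043 3.314
v -0.769 -3.784 4.192
v -1.972 -3.935 2.995
v -0.587 -3.675 3.873
f 1 38 17
f 38 12 41
f 17 41 6
f 38 41 17
f 1 17 13
f 17 6 18
f 13 18 2
f 17 18 13
f 1 13 22
f 13 2 23
f 22 23 8
f 13 23 22
f 1 22 34
f 22 8 37
f 34 37 11
f 22 37 34
f 1 34 38
f 34 11 42
f 38 42 12
f 34 42 38
f 2 18 29
f 18 6 32
f 29 32 10
f 18 32 29
f 6 41 19
f 41 12 40
f 19 40 5
f 41 40 19
f 12 42 39
f 42 11 35
f 39 35 3
f 42 35 39
f 11 37 36
f 37 8 24
f 36 24 7
f 37 24 36
f 8 23 28
f 23 2 25
f 28 25 9
f 23 25 28
f 4 30 16
f 30 10 31
f 16 31 5
f 30 31 16
f 4 16 14
f 16 5 15
f 14 15 3
f 16 15 14
f 4 14 21
f 14 3 20
f 21 20 7
f 14 20 21
f 4 21 26
f 21 7 27
f 26 27 9
f 21 27 26
f 4 26 30
f 26 9 33
f 30 33 10
f 26 33 30
f 5 31 19
f 31 10 32
f 19 32 6
f 31 32 19
f 3 15 39
f 15 5 40
f 39 40 12
f 15 40 39
f 7 20 36
f 20 3 35
f 36 35 11
f 20 35 36
f 9 27 28
f 27 7 24
f 28 24 8
f 27 24 28
f 10 33 29
f 33 9 25
f 29 25 2
f 33 25 29
f 44 43 47
f 44 47 45
f 45 47 48
f 45 48 46
f 47 43 49
f 47 49 48
f 48 49 50
f 48 50 46
f 49 43 51
f 49 51 50
f 50 51 52
f 50 52 46
f 51 43 53
f 51 53 52
f 52 53 54
f 52 54 46
f 53 43 55
f 53 55 54
f 54 55 56
f 54 56 46
f 55 43 57
f 55 57 56
f 56 57 58
f 56 58 46
f 57 43 59
f 57 59 58
f 58 59 60
f 58 60 46
f 59 43 61
f 59 61 60
f 60 61 62
f 60 62 46
f 61 43 63
f 61 63 62
f 62 63 64
f 62 64 46
f 63 43 65
f 63 65 64
f 64 65 66
f 64 66 46
f 65 43 67
f 65 67 66
f 66 67 68
f 66 68 46
f 67 43 69
f 67 69 68
f 68 69 70
f 68 70 46
f 69 43 71
f 69 71 70
f 70 71 72
f 70 72 46
f 71 43 73
f 71 73 72
f 72 73 74
f 72 74 46
f 73 43 75
f 73 75 74
f 74 75 76
f 74 76 46
f 75 43 44
f 75 44 76
f 76 44 45
f 76 45 46



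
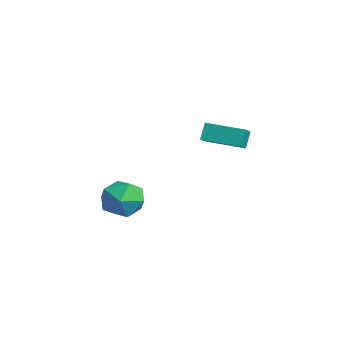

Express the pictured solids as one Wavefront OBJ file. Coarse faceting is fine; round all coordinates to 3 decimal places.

v -1.111 -2.786 -2.829
v -0.423 -2.916 -2.058
v -1.957 -4.144 -2.302
v -1.269 -4.274 -1.531
v -1.922 -3.462 -1.516
v -1.399 -2.623 -1.842
v -0.981 -4.437 -2.518
v -0.458 -3.598 -2.844
v -0.343 -3.936 -1.866
v -0.924 -3.334 -1.247
v -1.456 -3.726 -3.113
v -2.037 -3.124 -2.494
v -2.6 0.585 -0.246
v -2.871 0.908 0.526
v -1.579 1.929 -0.45
v -1.85 2.252 0.322
v -1.67 -0.032 0.338
v -1.941 0.291 1.11
v -0.649 1.312 0.134
v -0.92 1.635 0.906
f 1 12 6
f 1 6 2
f 1 2 8
f 1 8 11
f 1 11 12
f 2 6 10
f 6 12 5
f 12 11 3
f 11 8 7
f 8 2 9
f 4 10 5
f 4 5 3
f 4 3 7
f 4 7 9
f 4 9 10
f 5 10 6
f 3 5 12
f 7 3 11
f 9 7 8
f 10 9 2
f 14 16 13
f 17 14 13
f 13 16 15
f 15 17 13
f 14 20 16
f 18 14 17
f 18 20 14
f 16 20 15
f 19 17 15
f 15 20 19
f 19 18 17
f 20 18 19



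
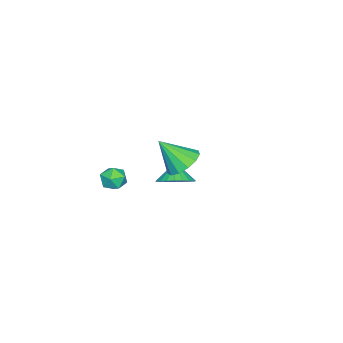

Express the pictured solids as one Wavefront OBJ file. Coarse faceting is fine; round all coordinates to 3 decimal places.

v -2.26 -1.681 -4.349
v -1.561 -1.383 -3.761
v -2.86 -1.999 -3.471
v -1.769 -1.072 -3.791
v -2.051 -0.855 -3.905
v -2.365 -0.763 -4.087
v -2.664 -0.811 -4.309
v -2.9 -0.991 -4.537
v -3.039 -1.276 -4.736
v -3.06 -1.623 -4.876
v -2.958 -1.978 -4.936
v -2.75 -2.289 -4.906
v -2.468 -2.506 -4.792
v -2.154 -2.598 -4.61
v -1.855 -2.55 -4.388
v -1.619 -2.37 -4.16
v -1.48 -2.085 -3.961
v -1.459 -1.738 -3.821
v 3.112 1.446 1.355
v 3.781 2.005 1.617
v 3.468 0.414 2.645
v 3.357 2.162 1.86
v 2.856 2.092 1.942
v 2.436 1.817 1.838
v 2.231 1.424 1.581
v 2.305 1.038 1.252
v 2.635 0.781 0.955
v 3.117 0.736 0.786
v 3.597 0.915 0.797
v 3.923 1.264 0.985
v 3.992 1.67 1.291
v 2.984 -1.522 -0.608
v 3.363 -1.635 -1.192
v 2.577 -2.585 -0.668
v 2.956 -2.698 -1.252
v 3.28 -2.623 -0.631
v 3.531 -1.966 -0.594
v 2.409 -2.254 -1.266
v 2.66 -1.597 -1.229
v 3.007 -2.087 -1.599
v 3.545 -2.315 -1.206
v 2.395 -1.905 -0.654
v 2.933 -2.133 -0.261
f 2 1 4
f 2 4 3
f 4 1 5
f 4 5 3
f 5 1 6
f 5 6 3
f 6 1 7
f 6 7 3
f 7 1 8
f 7 8 3
f 8 1 9
f 8 9 3
f 9 1 10
f 9 10 3
f 10 1 11
f 10 11 3
f 11 1 12
f 11 12 3
f 12 1 13
f 12 13 3
f 13 1 14
f 13 14 3
f 14 1 15
f 14 15 3
f 15 1 16
f 15 16 3
f 16 1 17
f 16 17 3
f 17 1 18
f 17 18 3
f 18 1 2
f 18 2 3
f 20 19 22
f 20 22 21
f 22 19 23
f 22 23 21
f 23 19 24
f 23 24 21
f 24 19 25
f 24 25 21
f 25 19 26
f 25 26 21
f 26 19 27
f 26 27 21
f 27 19 28
f 27 28 21
f 28 19 29
f 28 29 21
f 29 19 30
f 29 30 21
f 30 19 31
f 30 31 21
f 31 19 20
f 31 20 21
f 32 43 37
f 32 37 33
f 32 33 39
f 32 39 42
f 32 42 43
f 33 37 41
f 37 43 36
f 43 42 34
f 42 39 38
f 39 33 40
f 35 41 36
f 35 36 34
f 35 34 38
f 35 38 40
f 35 40 41
f 36 41 37
f 34 36 43
f 38 34 42
f 40 38 39
f 41 40 33



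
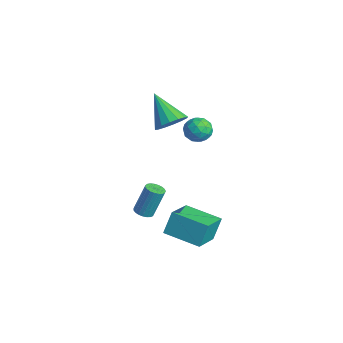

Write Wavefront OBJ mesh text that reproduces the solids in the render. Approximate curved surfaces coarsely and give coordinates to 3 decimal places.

v 3.428 0.496 -2.527
v 3.275 1.022 -1.382
v 2.394 1.789 -3.259
v 2.242 2.315 -2.113
v 4.938 1.545 -2.807
v 4.786 2.071 -1.661
v 3.905 2.838 -3.538
v 3.752 3.364 -2.393
v 0.436 1.014 -3.383
v 0.709 0.607 -3.241
v 0.796 1.199 -1.714
v 0.524 1.606 -1.857
v 0.86 0.742 -3.302
v 0.948 1.335 -1.776
v 0.938 0.924 -3.377
v 1.026 1.517 -1.851
v 0.93 1.122 -3.454
v 1.017 1.715 -1.927
v 0.836 1.301 -3.518
v 0.923 1.894 -1.991
v 0.673 1.43 -3.559
v 0.76 2.023 -2.032
v 0.469 1.487 -3.569
v 0.556 2.08 -2.043
v 0.259 1.463 -3.548
v 0.347 2.056 -2.021
v 0.08 1.361 -3.498
v 0.168 1.953 -1.971
v -0.037 1.198 -3.428
v 0.051 1.791 -1.901
v -0.073 1.004 -3.35
v 0.015 1.597 -1.824
v -0.02 0.812 -3.279
v 0.067 1.404 -1.752
v 0.111 0.654 -3.225
v 0.199 1.247 -1.698
v 0.299 0.558 -3.199
v 0.386 1.151 -1.672
v 0.51 0.542 -3.204
v 0.598 1.135 -1.678
v 2.334 2.859 3.916
v 2.676 3.274 3.43
v 2.944 1.926 3.55
v 3.286 2.341 3.064
v 3.416 2.429 3.772
v 3.039 3.007 3.998
v 2.581 2.193 2.982
v 2.204 2.771 3.208
v 2.829 2.863 2.852
v 3.346 3.009 3.341
v 2.274 2.191 3.639
v 2.791 2.337 4.128
v 2.451 3.149 3.705
v 3.169 2.051 3.275
v 3.245 2.103 3.691
v 3.446 2.347 3.405
v 2.665 2.991 4.039
v 2.866 3.235 3.753
v 3.301 2.739 3.954
v 2.754 1.965 3.227
v 2.955 2.209 2.941
v 2.174 2.853 3.575
v 2.375 3.097 3.289
v 2.319 2.461 3.026
v 2.743 3.151 3.08
v 3.101 2.602 2.865
v 2.687 2.515 2.816
v 2.465 2.855 2.949
v 3.046 3.236 3.367
v 3.405 2.688 3.152
v 3.481 2.74 3.568
v 3.26 3.079 3.701
v 3.136 2.995 3.027
v 2.215 2.512 3.828
v 2.574 1.964 3.613
v 2.36 2.121 3.279
v 2.139 2.46 3.412
v 2.519 2.598 4.115
v 2.877 2.049 3.9
v 3.155 2.345 4.031
v 2.933 2.685 4.164
v 2.484 2.205 3.953
v -0.227 2.859 1.885
v 0.345 2.911 2.525
v -1.653 2.681 3.175
v 0.221 3.332 2.447
v -0.023 3.626 2.218
v -0.322 3.714 1.9
v -0.595 3.573 1.578
v -0.77 3.241 1.338
v -0.8 2.807 1.246
v -0.676 2.387 1.324
v -0.432 2.093 1.553
v -0.133 2.005 1.871
v 0.14 2.145 2.193
v 0.315 2.477 2.432
f 2 4 1
f 5 2 1
f 1 4 3
f 3 5 1
f 2 8 4
f 6 2 5
f 6 8 2
f 4 8 3
f 7 5 3
f 3 8 7
f 7 6 5
f 8 6 7
f 10 9 13
f 10 13 11
f 11 13 14
f 11 14 12
f 13 9 15
f 13 15 14
f 14 15 16
f 14 16 12
f 15 9 17
f 15 17 16
f 16 17 18
f 16 18 12
f 17 9 19
f 17 19 18
f 18 19 20
f 18 20 12
f 19 9 21
f 19 21 20
f 20 21 22
f 20 22 12
f 21 9 23
f 21 23 22
f 22 23 24
f 22 24 12
f 23 9 25
f 23 25 24
f 24 25 26
f 24 26 12
f 25 9 27
f 25 27 26
f 26 27 28
f 26 28 12
f 27 9 29
f 27 29 28
f 28 29 30
f 28 30 12
f 29 9 31
f 29 31 30
f 30 31 32
f 30 32 12
f 31 9 33
f 31 33 32
f 32 33 34
f 32 34 12
f 33 9 35
f 33 35 34
f 34 35 36
f 34 36 12
f 35 9 37
f 35 37 36
f 36 37 38
f 36 38 12
f 37 9 39
f 37 39 38
f 38 39 40
f 38 40 12
f 39 9 10
f 39 10 40
f 40 10 11
f 40 11 12
f 41 78 57
f 78 52 81
f 57 81 46
f 78 81 57
f 41 57 53
f 57 46 58
f 53 58 42
f 57 58 53
f 41 53 62
f 53 42 63
f 62 63 48
f 53 63 62
f 41 62 74
f 62 48 77
f 74 77 51
f 62 77 74
f 41 74 78
f 74 51 82
f 78 82 52
f 74 82 78
f 42 58 69
f 58 46 72
f 69 72 50
f 58 72 69
f 46 81 59
f 81 52 80
f 59 80 45
f 81 80 59
f 52 82 79
f 82 51 75
f 79 75 43
f 82 75 79
f 51 77 76
f 77 48 64
f 76 64 47
f 77 64 76
f 48 63 68
f 63 42 65
f 68 65 49
f 63 65 68
f 44 70 56
f 70 50 71
f 56 71 45
f 70 71 56
f 44 56 54
f 56 45 55
f 54 55 43
f 56 55 54
f 44 54 61
f 54 43 60
f 61 60 47
f 54 60 61
f 44 61 66
f 61 47 67
f 66 67 49
f 61 67 66
f 44 66 70
f 66 49 73
f 70 73 50
f 66 73 70
f 45 71 59
f 71 50 72
f 59 72 46
f 71 72 59
f 43 55 79
f 55 45 80
f 79 80 52
f 55 80 79
f 47 60 76
f 60 43 75
f 76 75 51
f 60 75 76
f 49 67 68
f 67 47 64
f 68 64 48
f 67 64 68
f 50 73 69
f 73 49 65
f 69 65 42
f 73 65 69
f 84 83 86
f 84 86 85
f 86 83 87
f 86 87 85
f 87 83 88
f 87 88 85
f 88 83 89
f 88 89 85
f 89 83 90
f 89 90 85
f 90 83 91
f 90 91 85
f 91 83 92
f 91 92 85
f 92 83 93
f 92 93 85
f 93 83 94
f 93 94 85
f 94 83 95
f 94 95 85
f 95 83 96
f 95 96 85
f 96 83 84
f 96 84 85



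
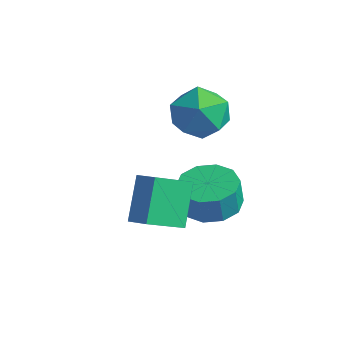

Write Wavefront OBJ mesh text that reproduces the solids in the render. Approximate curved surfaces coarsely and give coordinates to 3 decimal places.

v -1.484 -0.92 1.278
v -0.67 -0.853 1.605
v -1.256 0.536 0.411
v -0.442 0.604 0.738
v -0.838 -1.864 -0.138
v -0.024 -1.796 0.189
v -0.61 -0.407 -1.005
v 0.204 -0.34 -0.678
v -3.428 2.771 2.4
v -2.916 3.214 1.411
v -1.724 2.026 2.949
v -1.212 2.469 1.96
v -1.588 3.21 2.824
v -2.641 3.671 2.485
v -1.999 1.569 1.875
v -3.052 2.03 1.536
v -2.032 2.472 1.087
v -1.778 3.486 1.673
v -2.862 1.754 2.687
v -2.608 2.768 3.273
v -1.323 2.26 -1.751
v -0.262 2.511 -1.732
v -0.237 2.312 -0.569
v -1.297 2.06 -0.589
v -0.613 3.077 -1.627
v -0.587 2.878 -0.464
v -1.234 3.331 -1.57
v -1.208 3.132 -0.407
v -1.89 3.175 -1.582
v -1.864 2.976 -0.419
v -2.328 2.67 -1.659
v -2.303 2.471 -0.496
v -2.383 2.008 -1.771
v -2.358 1.809 -0.608
v -2.033 1.442 -1.876
v -2.007 1.243 -0.713
v -1.412 1.188 -1.933
v -1.386 0.989 -0.77
v -0.756 1.344 -1.921
v -0.73 1.145 -0.758
v -0.317 1.849 -1.844
v -0.292 1.65 -0.681
f 2 4 1
f 5 2 1
f 1 4 3
f 3 5 1
f 2 8 4
f 6 2 5
f 6 8 2
f 4 8 3
f 7 5 3
f 3 8 7
f 7 6 5
f 8 6 7
f 9 20 14
f 9 14 10
f 9 10 16
f 9 16 19
f 9 19 20
f 10 14 18
f 14 20 13
f 20 19 11
f 19 16 15
f 16 10 17
f 12 18 13
f 12 13 11
f 12 11 15
f 12 15 17
f 12 17 18
f 13 18 14
f 11 13 20
f 15 11 19
f 17 15 16
f 18 17 10
f 22 21 25
f 22 25 23
f 23 25 26
f 23 26 24
f 25 21 27
f 25 27 26
f 26 27 28
f 26 28 24
f 27 21 29
f 27 29 28
f 28 29 30
f 28 30 24
f 29 21 31
f 29 31 30
f 30 31 32
f 30 32 24
f 31 21 33
f 31 33 32
f 32 33 34
f 32 34 24
f 33 21 35
f 33 35 34
f 34 35 36
f 34 36 24
f 35 21 37
f 35 37 36
f 36 37 38
f 36 38 24
f 37 21 39
f 37 39 38
f 38 39 40
f 38 40 24
f 39 21 41
f 39 41 40
f 40 41 42
f 40 42 24
f 41 21 22
f 41 22 42
f 42 22 23
f 42 23 24



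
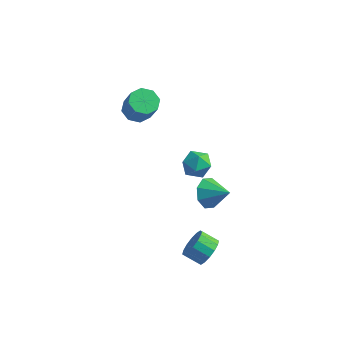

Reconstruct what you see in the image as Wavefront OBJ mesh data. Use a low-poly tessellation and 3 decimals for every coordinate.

v 3.172 -3.083 -3.968
v 3.697 -3.392 -3.214
v 2.714 -3.607 -2.617
v 2.188 -3.297 -3.372
v 3.636 -2.9 -3.137
v 2.653 -3.114 -2.54
v 3.451 -2.456 -3.283
v 2.468 -2.671 -2.686
v 3.191 -2.181 -3.612
v 2.208 -2.395 -3.015
v 2.926 -2.147 -4.037
v 1.943 -2.361 -3.44
v 2.726 -2.364 -4.444
v 1.743 -2.578 -3.847
v 2.646 -2.773 -4.723
v 1.663 -2.988 -4.126
v 2.707 -3.266 -4.8
v 1.724 -3.48 -4.203
v 2.892 -3.709 -4.654
v 1.909 -3.924 -4.057
v 3.152 -3.985 -4.325
v 2.169 -4.199 -3.728
v 3.417 -4.019 -3.9
v 2.434 -4.233 -3.303
v 3.617 -3.802 -3.493
v 2.634 -4.016 -2.896
v 1.81 -0.766 -1.087
v 2.313 -1.001 -2.001
v 3.21 -0.774 -0.313
v 2.249 -0.194 -1.877
v 1.927 0.278 -1.289
v 1.537 0.138 -0.583
v 1.306 -0.532 -0.172
v 1.37 -1.338 -0.296
v 1.692 -1.81 -0.884
v 2.082 -1.67 -1.59
v -1.147 3.247 -2.598
v -0.426 3.2 -1.849
v -1.034 1.58 -2.811
v -0.313 1.533 -2.062
v -1.3 1.761 -1.821
v -1.37 2.791 -1.69
v -0.09 1.989 -2.97
v -0.16 3.019 -2.839
v 0.227 2.423 -2.079
v -0.521 2.281 -1.368
v -0.939 2.499 -3.292
v -1.687 2.357 -2.581
v -3.812 0.744 2.856
v -3.248 0.145 2.382
v -2.463 -0.323 3.91
v -3.028 0.276 4.384
v -2.961 0.811 2.439
v -2.177 0.343 3.967
v -3.174 1.438 2.74
v -2.389 0.97 4.268
v -3.76 1.658 3.109
v -2.975 1.19 4.637
v -4.377 1.343 3.33
v -3.592 0.875 4.858
v -4.663 0.677 3.273
v -3.879 0.209 4.801
v -4.451 0.05 2.972
v -3.666 -0.418 4.5
v -3.865 -0.17 2.603
v -3.08 -0.638 4.131
f 2 1 5
f 2 5 3
f 3 5 6
f 3 6 4
f 5 1 7
f 5 7 6
f 6 7 8
f 6 8 4
f 7 1 9
f 7 9 8
f 8 9 10
f 8 10 4
f 9 1 11
f 9 11 10
f 10 11 12
f 10 12 4
f 11 1 13
f 11 13 12
f 12 13 14
f 12 14 4
f 13 1 15
f 13 15 14
f 14 15 16
f 14 16 4
f 15 1 17
f 15 17 16
f 16 17 18
f 16 18 4
f 17 1 19
f 17 19 18
f 18 19 20
f 18 20 4
f 19 1 21
f 19 21 20
f 20 21 22
f 20 22 4
f 21 1 23
f 21 23 22
f 22 23 24
f 22 24 4
f 23 1 25
f 23 25 24
f 24 25 26
f 24 26 4
f 25 1 2
f 25 2 26
f 26 2 3
f 26 3 4
f 28 27 30
f 28 30 29
f 30 27 31
f 30 31 29
f 31 27 32
f 31 32 29
f 32 27 33
f 32 33 29
f 33 27 34
f 33 34 29
f 34 27 35
f 34 35 29
f 35 27 36
f 35 36 29
f 36 27 28
f 36 28 29
f 37 48 42
f 37 42 38
f 37 38 44
f 37 44 47
f 37 47 48
f 38 42 46
f 42 48 41
f 48 47 39
f 47 44 43
f 44 38 45
f 40 46 41
f 40 41 39
f 40 39 43
f 40 43 45
f 40 45 46
f 41 46 42
f 39 41 48
f 43 39 47
f 45 43 44
f 46 45 38
f 50 49 53
f 50 53 51
f 51 53 54
f 51 54 52
f 53 49 55
f 53 55 54
f 54 55 56
f 54 56 52
f 55 49 57
f 55 57 56
f 56 57 58
f 56 58 52
f 57 49 59
f 57 59 58
f 58 59 60
f 58 60 52
f 59 49 61
f 59 61 60
f 60 61 62
f 60 62 52
f 61 49 63
f 61 63 62
f 62 63 64
f 62 64 52
f 63 49 65
f 63 65 64
f 64 65 66
f 64 66 52
f 65 49 50
f 65 50 66
f 66 50 51
f 66 51 52



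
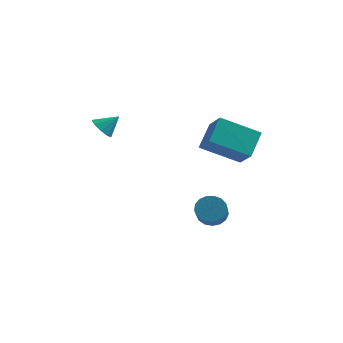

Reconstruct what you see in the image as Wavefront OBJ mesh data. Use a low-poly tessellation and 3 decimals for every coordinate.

v 2.592 3.774 -3.074
v 3.249 4.11 -2.821
v 3.465 3.023 -1.933
v 2.808 2.686 -2.186
v 2.986 4.245 -2.593
v 3.202 3.158 -1.705
v 2.632 4.271 -2.474
v 2.848 3.184 -1.587
v 2.27 4.183 -2.493
v 2.486 3.096 -1.606
v 1.981 4.002 -2.646
v 2.197 2.915 -1.758
v 1.833 3.768 -2.896
v 2.049 2.681 -2.008
v 1.858 3.536 -3.187
v 2.074 2.448 -2.299
v 2.051 3.358 -3.452
v 2.267 2.27 -2.564
v 2.368 3.275 -3.63
v 2.584 2.188 -2.743
v 2.737 3.306 -3.681
v 2.953 2.219 -2.794
v 3.072 3.445 -3.593
v 3.288 2.358 -2.706
v 3.297 3.659 -3.386
v 3.513 2.572 -2.498
v 3.361 3.899 -3.107
v 3.577 2.812 -2.22
v -2.615 3.056 2.227
v -2.11 2.939 1.756
v -1.865 3.444 2.933
v -2.287 3.38 1.701
v -2.616 3.671 1.891
v -2.945 3.673 2.239
v -3.12 3.387 2.581
v -3.058 2.946 2.758
v -2.789 2.557 2.686
v -2.438 2.401 2.399
v -2.17 2.552 2.032
v 2.712 2.648 2.294
v 2.905 3.861 3.287
v 1.982 3.538 1.348
v 2.175 4.752 2.341
v 4.585 3.148 1.319
v 4.778 4.362 2.312
v 3.855 4.039 0.373
v 4.048 5.252 1.366
f 2 1 5
f 2 5 3
f 3 5 6
f 3 6 4
f 5 1 7
f 5 7 6
f 6 7 8
f 6 8 4
f 7 1 9
f 7 9 8
f 8 9 10
f 8 10 4
f 9 1 11
f 9 11 10
f 10 11 12
f 10 12 4
f 11 1 13
f 11 13 12
f 12 13 14
f 12 14 4
f 13 1 15
f 13 15 14
f 14 15 16
f 14 16 4
f 15 1 17
f 15 17 16
f 16 17 18
f 16 18 4
f 17 1 19
f 17 19 18
f 18 19 20
f 18 20 4
f 19 1 21
f 19 21 20
f 20 21 22
f 20 22 4
f 21 1 23
f 21 23 22
f 22 23 24
f 22 24 4
f 23 1 25
f 23 25 24
f 24 25 26
f 24 26 4
f 25 1 27
f 25 27 26
f 26 27 28
f 26 28 4
f 27 1 2
f 27 2 28
f 28 2 3
f 28 3 4
f 30 29 32
f 30 32 31
f 32 29 33
f 32 33 31
f 33 29 34
f 33 34 31
f 34 29 35
f 34 35 31
f 35 29 36
f 35 36 31
f 36 29 37
f 36 37 31
f 37 29 38
f 37 38 31
f 38 29 39
f 38 39 31
f 39 29 30
f 39 30 31
f 41 43 40
f 44 41 40
f 40 43 42
f 42 44 40
f 41 47 43
f 45 41 44
f 45 47 41
f 43 47 42
f 46 44 42
f 42 47 46
f 46 45 44
f 47 45 46



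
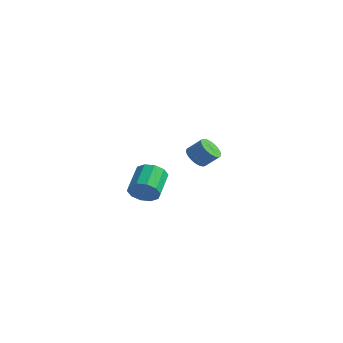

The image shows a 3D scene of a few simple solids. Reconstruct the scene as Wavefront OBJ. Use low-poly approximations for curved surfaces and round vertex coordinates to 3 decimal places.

v 0.005 3.496 -1.173
v 0.407 3.979 -1.775
v 1.237 4.366 -0.909
v 0.835 3.884 -0.307
v 0.179 4.199 -1.654
v 1.009 4.587 -0.789
v -0.076 4.313 -1.461
v 0.754 4.701 -0.596
v -0.318 4.302 -1.224
v 0.511 4.69 -0.358
v -0.511 4.169 -0.979
v 0.318 4.556 -0.113
v -0.626 3.933 -0.763
v 0.204 4.321 0.102
v -0.645 3.63 -0.61
v 0.185 4.018 0.255
v -0.564 3.308 -0.542
v 0.266 3.695 0.323
v -0.397 3.014 -0.571
v 0.433 3.401 0.295
v -0.169 2.793 -0.691
v 0.661 3.181 0.174
v 0.086 2.679 -0.884
v 0.916 3.067 -0.019
v 0.329 2.69 -1.122
v 1.158 3.078 -0.256
v 0.522 2.824 -1.367
v 1.351 3.211 -0.501
v 0.636 3.059 -1.582
v 1.466 3.447 -0.717
v 0.655 3.362 -1.735
v 1.485 3.75 -0.87
v 0.574 3.685 -1.803
v 1.404 4.072 -0.938
v 2.448 -4.56 -0.6
v 3.283 -4.484 -0.093
v 2.648 -2.964 0.726
v 1.812 -3.04 0.22
v 3.35 -4.177 -0.611
v 2.714 -2.657 0.208
v 3.071 -4.017 -1.125
v 2.436 -2.496 -0.306
v 2.555 -4.064 -1.438
v 1.92 -2.543 -0.619
v 1.998 -4.3 -1.43
v 1.362 -2.78 -0.611
v 1.612 -4.636 -1.106
v 0.977 -3.116 -0.287
v 1.546 -4.943 -0.588
v 0.91 -3.423 0.231
v 1.824 -5.104 -0.074
v 1.189 -3.583 0.745
v 2.34 -5.057 0.239
v 1.705 -3.536 1.058
v 2.898 -4.82 0.231
v 2.262 -3.3 1.05
f 2 1 5
f 2 5 3
f 3 5 6
f 3 6 4
f 5 1 7
f 5 7 6
f 6 7 8
f 6 8 4
f 7 1 9
f 7 9 8
f 8 9 10
f 8 10 4
f 9 1 11
f 9 11 10
f 10 11 12
f 10 12 4
f 11 1 13
f 11 13 12
f 12 13 14
f 12 14 4
f 13 1 15
f 13 15 14
f 14 15 16
f 14 16 4
f 15 1 17
f 15 17 16
f 16 17 18
f 16 18 4
f 17 1 19
f 17 19 18
f 18 19 20
f 18 20 4
f 19 1 21
f 19 21 20
f 20 21 22
f 20 22 4
f 21 1 23
f 21 23 22
f 22 23 24
f 22 24 4
f 23 1 25
f 23 25 24
f 24 25 26
f 24 26 4
f 25 1 27
f 25 27 26
f 26 27 28
f 26 28 4
f 27 1 29
f 27 29 28
f 28 29 30
f 28 30 4
f 29 1 31
f 29 31 30
f 30 31 32
f 30 32 4
f 31 1 33
f 31 33 32
f 32 33 34
f 32 34 4
f 33 1 2
f 33 2 34
f 34 2 3
f 34 3 4
f 36 35 39
f 36 39 37
f 37 39 40
f 37 40 38
f 39 35 41
f 39 41 40
f 40 41 42
f 40 42 38
f 41 35 43
f 41 43 42
f 42 43 44
f 42 44 38
f 43 35 45
f 43 45 44
f 44 45 46
f 44 46 38
f 45 35 47
f 45 47 46
f 46 47 48
f 46 48 38
f 47 35 49
f 47 49 48
f 48 49 50
f 48 50 38
f 49 35 51
f 49 51 50
f 50 51 52
f 50 52 38
f 51 35 53
f 51 53 52
f 52 53 54
f 52 54 38
f 53 35 55
f 53 55 54
f 54 55 56
f 54 56 38
f 55 35 36
f 55 36 56
f 56 36 37
f 56 37 38



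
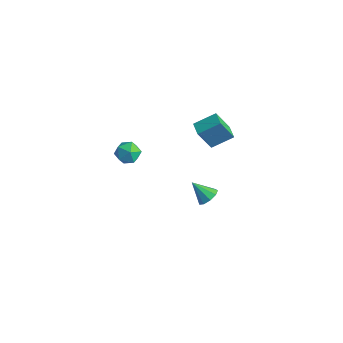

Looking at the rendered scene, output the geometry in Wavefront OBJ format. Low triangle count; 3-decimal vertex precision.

v 0.406 0.497 -3.579
v 0.878 0.633 -3.094
v -0.446 0.043 -2.621
v 0.603 1.01 -3.161
v 0.235 1.147 -3.423
v -0.052 0.98 -3.758
v -0.125 0.587 -4.009
v 0.051 0.152 -4.059
v 0.393 -0.122 -3.884
v 0.742 -0.106 -3.566
v 0.933 0.192 -3.254
v 1.081 -0.247 2.735
v 0.837 -0.991 4.177
v 1.64 0.823 3.382
v 1.395 0.08 4.824
v 1.865 -0.62 2.676
v 1.62 -1.363 4.118
v 2.423 0.451 3.323
v 2.179 -0.293 4.765
v -1.993 -3.518 2.038
v -1.486 -2.946 1.807
v -1.094 -4.414 1.793
v -0.587 -3.842 1.562
v -0.795 -3.904 2.331
v -1.351 -3.35 2.482
v -1.229 -4.01 1.118
v -1.785 -3.456 1.269
v -1.014 -3.249 1.238
v -0.745 -3.184 1.988
v -1.835 -4.176 1.612
v -1.566 -4.111 2.362
f 2 1 4
f 2 4 3
f 4 1 5
f 4 5 3
f 5 1 6
f 5 6 3
f 6 1 7
f 6 7 3
f 7 1 8
f 7 8 3
f 8 1 9
f 8 9 3
f 9 1 10
f 9 10 3
f 10 1 11
f 10 11 3
f 11 1 2
f 11 2 3
f 13 15 12
f 16 13 12
f 12 15 14
f 14 16 12
f 13 19 15
f 17 13 16
f 17 19 13
f 15 19 14
f 18 16 14
f 14 19 18
f 18 17 16
f 19 17 18
f 20 31 25
f 20 25 21
f 20 21 27
f 20 27 30
f 20 30 31
f 21 25 29
f 25 31 24
f 31 30 22
f 30 27 26
f 27 21 28
f 23 29 24
f 23 24 22
f 23 22 26
f 23 26 28
f 23 28 29
f 24 29 25
f 22 24 31
f 26 22 30
f 28 26 27
f 29 28 21



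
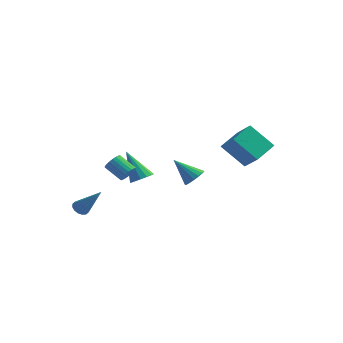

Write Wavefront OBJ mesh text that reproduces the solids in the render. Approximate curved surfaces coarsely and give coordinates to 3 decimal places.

v 3.033 -3.388 1.546
v 3.511 -3.494 2.061
v 1.807 -3.352 2.694
v 3.495 -3.156 2.033
v 3.374 -2.871 1.894
v 3.174 -2.704 1.675
v 2.942 -2.694 1.427
v 2.731 -2.843 1.206
v 2.589 -3.117 1.063
v 2.549 -3.453 1.031
v 2.62 -3.774 1.117
v 2.786 -4.007 1.301
v 3.008 -4.098 1.541
v 3.236 -4.026 1.783
v 3.418 -3.808 1.97
v -1.445 -1.823 0.22
v -1.167 -2.022 0.725
v -2.218 -1.756 1.406
v -2.495 -1.557 0.9
v -1.108 -1.791 0.727
v -2.159 -1.526 1.408
v -1.099 -1.565 0.652
v -2.15 -1.3 1.333
v -1.144 -1.379 0.511
v -2.195 -1.114 1.192
v -1.234 -1.26 0.325
v -2.285 -0.995 1.006
v -1.356 -1.227 0.124
v -2.407 -0.961 0.805
v -1.492 -1.284 -0.063
v -2.543 -1.019 0.618
v -1.62 -1.424 -0.207
v -2.671 -1.158 0.474
v -1.722 -1.624 -0.286
v -2.773 -1.358 0.395
v -1.781 -1.854 -0.288
v -2.832 -1.589 0.393
v -1.79 -2.08 -0.213
v -2.841 -1.815 0.468
v -1.745 -2.266 -0.072
v -2.796 -2.001 0.609
v -1.655 -2.385 0.114
v -2.706 -2.12 0.795
v -1.533 -2.419 0.315
v -2.584 -2.153 0.996
v -1.397 -2.361 0.502
v -2.448 -2.096 1.183
v -1.269 -2.222 0.646
v -2.32 -1.956 1.327
v -3.674 -3.485 -2.08
v -3.406 -3.883 -2.349
v -2.326 -3.695 -0.42
v -3.275 -3.641 -2.425
v -3.251 -3.358 -2.408
v -3.341 -3.109 -2.304
v -3.52 -2.96 -2.14
v -3.74 -2.952 -1.96
v -3.943 -3.087 -1.812
v -4.074 -3.328 -1.736
v -4.098 -3.612 -1.753
v -4.008 -3.861 -1.857
v -3.829 -4.009 -2.021
v -3.609 -4.017 -2.201
v -1.833 1.278 -1.814
v -1.214 1.212 -1.379
v -3.007 1.802 -0.066
v -1.218 1.588 -1.494
v -1.387 1.881 -1.695
v -1.675 2.012 -1.928
v -2.006 1.947 -2.131
v -2.291 1.702 -2.248
v -2.453 1.344 -2.25
v -2.449 0.968 -2.134
v -2.28 0.675 -1.933
v -1.992 0.543 -1.7
v -1.661 0.609 -1.498
v -1.376 0.854 -1.38
v 3.799 3.079 -0.675
v 2.316 3.138 0.666
v 4.352 4.487 -0.125
v 2.869 4.547 1.216
v 4.831 2.213 0.504
v 3.348 2.273 1.845
v 5.384 3.622 1.054
v 3.901 3.681 2.395
f 2 1 4
f 2 4 3
f 4 1 5
f 4 5 3
f 5 1 6
f 5 6 3
f 6 1 7
f 6 7 3
f 7 1 8
f 7 8 3
f 8 1 9
f 8 9 3
f 9 1 10
f 9 10 3
f 10 1 11
f 10 11 3
f 11 1 12
f 11 12 3
f 12 1 13
f 12 13 3
f 13 1 14
f 13 14 3
f 14 1 15
f 14 15 3
f 15 1 2
f 15 2 3
f 17 16 20
f 17 20 18
f 18 20 21
f 18 21 19
f 20 16 22
f 20 22 21
f 21 22 23
f 21 23 19
f 22 16 24
f 22 24 23
f 23 24 25
f 23 25 19
f 24 16 26
f 24 26 25
f 25 26 27
f 25 27 19
f 26 16 28
f 26 28 27
f 27 28 29
f 27 29 19
f 28 16 30
f 28 30 29
f 29 30 31
f 29 31 19
f 30 16 32
f 30 32 31
f 31 32 33
f 31 33 19
f 32 16 34
f 32 34 33
f 33 34 35
f 33 35 19
f 34 16 36
f 34 36 35
f 35 36 37
f 35 37 19
f 36 16 38
f 36 38 37
f 37 38 39
f 37 39 19
f 38 16 40
f 38 40 39
f 39 40 41
f 39 41 19
f 40 16 42
f 40 42 41
f 41 42 43
f 41 43 19
f 42 16 44
f 42 44 43
f 43 44 45
f 43 45 19
f 44 16 46
f 44 46 45
f 45 46 47
f 45 47 19
f 46 16 48
f 46 48 47
f 47 48 49
f 47 49 19
f 48 16 17
f 48 17 49
f 49 17 18
f 49 18 19
f 51 50 53
f 51 53 52
f 53 50 54
f 53 54 52
f 54 50 55
f 54 55 52
f 55 50 56
f 55 56 52
f 56 50 57
f 56 57 52
f 57 50 58
f 57 58 52
f 58 50 59
f 58 59 52
f 59 50 60
f 59 60 52
f 60 50 61
f 60 61 52
f 61 50 62
f 61 62 52
f 62 50 63
f 62 63 52
f 63 50 51
f 63 51 52
f 65 64 67
f 65 67 66
f 67 64 68
f 67 68 66
f 68 64 69
f 68 69 66
f 69 64 70
f 69 70 66
f 70 64 71
f 70 71 66
f 71 64 72
f 71 72 66
f 72 64 73
f 72 73 66
f 73 64 74
f 73 74 66
f 74 64 75
f 74 75 66
f 75 64 76
f 75 76 66
f 76 64 77
f 76 77 66
f 77 64 65
f 77 65 66
f 79 81 78
f 82 79 78
f 78 81 80
f 80 82 78
f 79 85 81
f 83 79 82
f 83 85 79
f 81 85 80
f 84 82 80
f 80 85 84
f 84 83 82
f 85 83 84



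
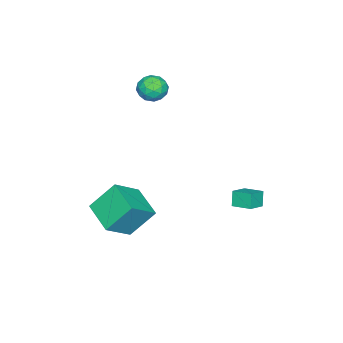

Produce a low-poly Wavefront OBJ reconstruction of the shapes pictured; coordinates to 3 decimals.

v -4.142 -1.601 3.716
v -3.614 -1.828 2.924
v -3.626 -2.912 4.436
v -3.098 -3.139 3.644
v -2.847 -2.372 4.196
v -3.165 -1.562 3.751
v -4.075 -3.178 3.609
v -4.393 -2.368 3.164
v -3.573 -2.803 2.858
v -2.814 -2.304 3.221
v -4.426 -2.436 4.139
v -3.667 -1.937 4.502
v -3.923 -1.599 3.257
v -3.317 -3.141 4.103
v -3.169 -2.69 4.428
v -2.859 -2.823 3.962
v -3.659 -1.443 3.743
v -3.349 -1.576 3.278
v -2.898 -1.896 4.026
v -3.891 -3.164 4.082
v -3.581 -3.297 3.617
v -4.381 -1.917 3.398
v -4.071 -2.05 2.932
v -4.342 -2.844 3.334
v -3.589 -2.306 2.753
v -3.285 -3.076 3.176
v -3.859 -3.099 3.155
v -4.047 -2.623 2.893
v -3.143 -2.013 2.966
v -2.839 -2.783 3.389
v -2.691 -2.333 3.714
v -2.879 -1.856 3.452
v -3.118 -2.586 2.927
v -4.401 -1.957 3.971
v -4.097 -2.727 4.394
v -4.361 -2.884 3.908
v -4.549 -2.407 3.646
v -3.955 -1.664 4.184
v -3.651 -2.434 4.607
v -3.193 -2.117 4.467
v -3.381 -1.641 4.205
v -4.122 -2.154 4.433
v 2.281 -3.249 -2.775
v 1.419 -2.087 -1.131
v 0.729 -2.598 -4.049
v -0.133 -1.437 -2.404
v 3.473 -1.543 -3.356
v 2.611 -0.382 -1.711
v 1.921 -0.893 -4.629
v 1.059 0.269 -2.985
v -3.533 3.472 -4.19
v -3.956 3.307 -3.243
v -3.402 4.695 -3.918
v -3.825 4.53 -2.971
v -2.415 3.25 -3.729
v -2.838 3.085 -2.782
v -2.284 4.473 -3.457
v -2.707 4.308 -2.51
f 1 38 17
f 38 12 41
f 17 41 6
f 38 41 17
f 1 17 13
f 17 6 18
f 13 18 2
f 17 18 13
f 1 13 22
f 13 2 23
f 22 23 8
f 13 23 22
f 1 22 34
f 22 8 37
f 34 37 11
f 22 37 34
f 1 34 38
f 34 11 42
f 38 42 12
f 34 42 38
f 2 18 29
f 18 6 32
f 29 32 10
f 18 32 29
f 6 41 19
f 41 12 40
f 19 40 5
f 41 40 19
f 12 42 39
f 42 11 35
f 39 35 3
f 42 35 39
f 11 37 36
f 37 8 24
f 36 24 7
f 37 24 36
f 8 23 28
f 23 2 25
f 28 25 9
f 23 25 28
f 4 30 16
f 30 10 31
f 16 31 5
f 30 31 16
f 4 16 14
f 16 5 15
f 14 15 3
f 16 15 14
f 4 14 21
f 14 3 20
f 21 20 7
f 14 20 21
f 4 21 26
f 21 7 27
f 26 27 9
f 21 27 26
f 4 26 30
f 26 9 33
f 30 33 10
f 26 33 30
f 5 31 19
f 31 10 32
f 19 32 6
f 31 32 19
f 3 15 39
f 15 5 40
f 39 40 12
f 15 40 39
f 7 20 36
f 20 3 35
f 36 35 11
f 20 35 36
f 9 27 28
f 27 7 24
f 28 24 8
f 27 24 28
f 10 33 29
f 33 9 25
f 29 25 2
f 33 25 29
f 44 46 43
f 47 44 43
f 43 46 45
f 45 47 43
f 44 50 46
f 48 44 47
f 48 50 44
f 46 50 45
f 49 47 45
f 45 50 49
f 49 48 47
f 50 48 49
f 52 54 51
f 55 52 51
f 51 54 53
f 53 55 51
f 52 58 54
f 56 52 55
f 56 58 52
f 54 58 53
f 57 55 53
f 53 58 57
f 57 56 55
f 58 56 57



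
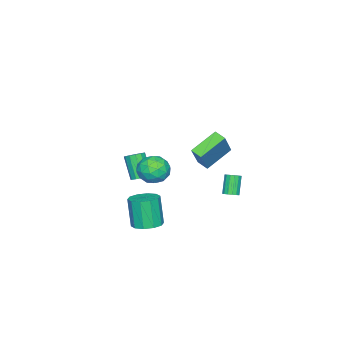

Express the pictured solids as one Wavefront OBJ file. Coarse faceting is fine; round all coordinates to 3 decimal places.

v -5.237 0.389 0.523
v -4.039 0.595 2.26
v -5.027 1.178 0.285
v -3.829 1.383 2.023
v -3.591 -0.363 -0.523
v -2.393 -0.158 1.215
v -3.381 0.425 -0.76
v -2.183 0.631 0.977
v 0.345 -2.055 -0.329
v 0.927 -2.363 -0.285
v 0.398 -3.152 1.232
v -0.185 -2.845 1.189
v 0.965 -2.04 -0.104
v 0.436 -2.829 1.413
v 0.806 -1.722 0.006
v 0.277 -2.511 1.523
v 0.5 -1.51 0.009
v -0.029 -2.299 1.526
v 0.145 -1.472 -0.094
v -0.384 -2.261 1.423
v -0.147 -1.618 -0.272
v -0.676 -2.407 1.245
v -0.282 -1.904 -0.468
v -0.811 -2.693 1.049
v -0.219 -2.237 -0.62
v -0.748 -3.026 0.897
v 0.023 -2.513 -0.679
v -0.506 -3.302 0.838
v 0.367 -2.644 -0.627
v -0.162 -3.433 0.89
v 0.704 -2.588 -0.48
v 0.175 -3.377 1.037
v -1.68 2.982 -1.321
v -1.338 3.275 -1.061
v -2.058 3.031 0.161
v -2.4 2.738 -0.099
v -1.53 3.446 -1.14
v -2.251 3.202 0.082
v -1.762 3.493 -1.268
v -2.483 3.249 -0.045
v -1.972 3.403 -1.41
v -2.693 3.158 -0.187
v -2.104 3.2 -1.528
v -2.825 2.956 -0.306
v -2.122 2.939 -1.591
v -2.843 2.695 -0.368
v -2.022 2.689 -1.581
v -2.742 2.445 -0.359
v -1.829 2.518 -1.502
v -2.55 2.274 -0.28
v -1.597 2.471 -1.375
v -2.318 2.227 -0.152
v -1.387 2.562 -1.233
v -2.108 2.317 -0.01
v -1.255 2.764 -1.114
v -1.976 2.52 0.108
v -1.237 3.025 -1.052
v -1.958 2.781 0.171
v 3.429 0.203 -1.96
v 4.328 0.488 -1.733
v 3.97 0.042 0.246
v 3.071 -0.243 0.02
v 3.967 0.964 -1.691
v 3.608 0.519 0.288
v 3.4 1.15 -1.752
v 3.042 0.705 0.227
v 2.844 0.973 -1.892
v 2.486 0.528 0.087
v 2.512 0.503 -2.058
v 2.154 0.058 -0.079
v 2.53 -0.082 -2.186
v 2.172 -0.528 -0.207
v 2.892 -0.559 -2.228
v 2.533 -1.004 -0.249
v 3.458 -0.745 -2.167
v 3.1 -1.19 -0.188
v 4.014 -0.568 -2.027
v 3.656 -1.013 -0.048
v 4.346 -0.098 -1.861
v 3.988 -0.543 0.118
v 3.102 1.574 3.1
v 3.86 1.642 3.84
v 3.78 0.098 2.54
v 4.538 0.166 3.28
v 3.533 -0.023 3.566
v 3.114 0.89 3.912
v 4.526 0.85 2.468
v 4.107 1.763 2.814
v 4.741 1.195 3.45
v 4.127 0.655 4.128
v 3.513 1.085 2.252
v 2.899 0.545 2.93
v 3.421 1.738 3.519
v 4.219 0.002 2.861
v 3.628 -0.108 3.029
v 4.074 -0.069 3.464
v 2.983 1.295 3.562
v 3.429 1.335 3.997
v 3.236 0.357 3.835
v 4.211 0.405 2.383
v 4.657 0.445 2.818
v 3.566 1.809 2.916
v 4.012 1.848 3.351
v 4.404 1.383 2.545
v 4.385 1.514 3.725
v 4.783 0.647 3.395
v 4.776 1.049 2.918
v 4.53 1.585 3.122
v 4.024 1.197 4.123
v 4.423 0.33 3.794
v 3.832 0.219 3.962
v 3.585 0.755 4.166
v 4.542 0.934 3.894
v 3.217 1.41 2.586
v 3.616 0.543 2.257
v 4.055 0.985 2.214
v 3.808 1.521 2.418
v 2.857 1.093 2.985
v 3.255 0.226 2.655
v 3.11 0.155 3.258
v 2.864 0.691 3.462
v 3.098 0.806 2.486
f 2 4 1
f 5 2 1
f 1 4 3
f 3 5 1
f 2 8 4
f 6 2 5
f 6 8 2
f 4 8 3
f 7 5 3
f 3 8 7
f 7 6 5
f 8 6 7
f 10 9 13
f 10 13 11
f 11 13 14
f 11 14 12
f 13 9 15
f 13 15 14
f 14 15 16
f 14 16 12
f 15 9 17
f 15 17 16
f 16 17 18
f 16 18 12
f 17 9 19
f 17 19 18
f 18 19 20
f 18 20 12
f 19 9 21
f 19 21 20
f 20 21 22
f 20 22 12
f 21 9 23
f 21 23 22
f 22 23 24
f 22 24 12
f 23 9 25
f 23 25 24
f 24 25 26
f 24 26 12
f 25 9 27
f 25 27 26
f 26 27 28
f 26 28 12
f 27 9 29
f 27 29 28
f 28 29 30
f 28 30 12
f 29 9 31
f 29 31 30
f 30 31 32
f 30 32 12
f 31 9 10
f 31 10 32
f 32 10 11
f 32 11 12
f 34 33 37
f 34 37 35
f 35 37 38
f 35 38 36
f 37 33 39
f 37 39 38
f 38 39 40
f 38 40 36
f 39 33 41
f 39 41 40
f 40 41 42
f 40 42 36
f 41 33 43
f 41 43 42
f 42 43 44
f 42 44 36
f 43 33 45
f 43 45 44
f 44 45 46
f 44 46 36
f 45 33 47
f 45 47 46
f 46 47 48
f 46 48 36
f 47 33 49
f 47 49 48
f 48 49 50
f 48 50 36
f 49 33 51
f 49 51 50
f 50 51 52
f 50 52 36
f 51 33 53
f 51 53 52
f 52 53 54
f 52 54 36
f 53 33 55
f 53 55 54
f 54 55 56
f 54 56 36
f 55 33 57
f 55 57 56
f 56 57 58
f 56 58 36
f 57 33 34
f 57 34 58
f 58 34 35
f 58 35 36
f 60 59 63
f 60 63 61
f 61 63 64
f 61 64 62
f 63 59 65
f 63 65 64
f 64 65 66
f 64 66 62
f 65 59 67
f 65 67 66
f 66 67 68
f 66 68 62
f 67 59 69
f 67 69 68
f 68 69 70
f 68 70 62
f 69 59 71
f 69 71 70
f 70 71 72
f 70 72 62
f 71 59 73
f 71 73 72
f 72 73 74
f 72 74 62
f 73 59 75
f 73 75 74
f 74 75 76
f 74 76 62
f 75 59 77
f 75 77 76
f 76 77 78
f 76 78 62
f 77 59 79
f 77 79 78
f 78 79 80
f 78 80 62
f 79 59 60
f 79 60 80
f 80 60 61
f 80 61 62
f 81 118 97
f 118 92 121
f 97 121 86
f 118 121 97
f 81 97 93
f 97 86 98
f 93 98 82
f 97 98 93
f 81 93 102
f 93 82 103
f 102 103 88
f 93 103 102
f 81 102 114
f 102 88 117
f 114 117 91
f 102 117 114
f 81 114 118
f 114 91 122
f 118 122 92
f 114 122 118
f 82 98 109
f 98 86 112
f 109 112 90
f 98 112 109
f 86 121 99
f 121 92 120
f 99 120 85
f 121 120 99
f 92 122 119
f 122 91 115
f 119 115 83
f 122 115 119
f 91 117 116
f 117 88 104
f 116 104 87
f 117 104 116
f 88 103 108
f 103 82 105
f 108 105 89
f 103 105 108
f 84 110 96
f 110 90 111
f 96 111 85
f 110 111 96
f 84 96 94
f 96 85 95
f 94 95 83
f 96 95 94
f 84 94 101
f 94 83 100
f 101 100 87
f 94 100 101
f 84 101 106
f 101 87 107
f 106 107 89
f 101 107 106
f 84 106 110
f 106 89 113
f 110 113 90
f 106 113 110
f 85 111 99
f 111 90 112
f 99 112 86
f 111 112 99
f 83 95 119
f 95 85 120
f 119 120 92
f 95 120 119
f 87 100 116
f 100 83 115
f 116 115 91
f 100 115 116
f 89 107 108
f 107 87 104
f 108 104 88
f 107 104 108
f 90 113 109
f 113 89 105
f 109 105 82
f 113 105 109

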